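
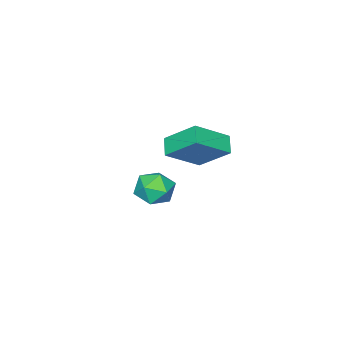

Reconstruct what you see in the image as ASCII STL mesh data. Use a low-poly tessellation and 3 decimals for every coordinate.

solid 
facet normal -0.629 -0.576 0.521
outer loop
vertex 2.992 1.212 1.16
vertex 2.706 2.572 2.319
vertex 1.569 1.812 0.105
endloop
endfacet
facet normal 0.158 -0.751 -0.641
outer loop
vertex 2.154 2.348 -0.379
vertex 2.992 1.212 1.16
vertex 1.569 1.812 0.105
endloop
endfacet
facet normal -0.629 -0.577 0.521
outer loop
vertex 1.569 1.812 0.105
vertex 2.706 2.572 2.319
vertex 1.283 3.172 1.265
endloop
endfacet
facet normal -0.761 0.321 -0.564
outer loop
vertex 1.283 3.172 1.265
vertex 2.154 2.348 -0.379
vertex 1.569 1.812 0.105
endloop
endfacet
facet normal 0.761 -0.321 0.564
outer loop
vertex 2.992 1.212 1.16
vertex 3.291 3.108 1.835
vertex 2.706 2.572 2.319
endloop
endfacet
facet normal 0.158 -0.752 -0.641
outer loop
vertex 3.577 1.748 0.675
vertex 2.992 1.212 1.16
vertex 2.154 2.348 -0.379
endloop
endfacet
facet normal 0.761 -0.321 0.564
outer loop
vertex 3.577 1.748 0.675
vertex 3.291 3.108 1.835
vertex 2.992 1.212 1.16
endloop
endfacet
facet normal -0.158 0.751 0.641
outer loop
vertex 2.706 2.572 2.319
vertex 3.291 3.108 1.835
vertex 1.283 3.172 1.265
endloop
endfacet
facet normal -0.761 0.320 -0.564
outer loop
vertex 1.868 3.708 0.78
vertex 2.154 2.348 -0.379
vertex 1.283 3.172 1.265
endloop
endfacet
facet normal -0.158 0.752 0.640
outer loop
vertex 1.283 3.172 1.265
vertex 3.291 3.108 1.835
vertex 1.868 3.708 0.78
endloop
endfacet
facet normal 0.629 0.577 -0.521
outer loop
vertex 1.868 3.708 0.78
vertex 3.577 1.748 0.675
vertex 2.154 2.348 -0.379
endloop
endfacet
facet normal 0.629 0.577 -0.521
outer loop
vertex 3.291 3.108 1.835
vertex 3.577 1.748 0.675
vertex 1.868 3.708 0.78
endloop
endfacet
facet normal -0.997 0.042 0.061
outer loop
vertex 0.564 -0.824 -4.104
vertex 0.609 -1.113 -3.171
vertex 0.636 -0.16 -3.389
endloop
endfacet
facet normal -0.751 0.520 -0.408
outer loop
vertex 0.564 -0.824 -4.104
vertex 0.636 -0.16 -3.389
vertex 1.156 -0.053 -4.21
endloop
endfacet
facet normal -0.383 0.169 -0.908
outer loop
vertex 0.564 -0.824 -4.104
vertex 1.156 -0.053 -4.21
vertex 1.451 -0.939 -4.499
endloop
endfacet
facet normal -0.402 -0.527 -0.749
outer loop
vertex 0.564 -0.824 -4.104
vertex 1.451 -0.939 -4.499
vertex 1.113 -1.594 -3.857
endloop
endfacet
facet normal -0.782 -0.605 -0.150
outer loop
vertex 0.564 -0.824 -4.104
vertex 1.113 -1.594 -3.857
vertex 0.609 -1.113 -3.171
endloop
endfacet
facet normal -0.298 0.953 -0.064
outer loop
vertex 1.156 -0.053 -4.21
vertex 0.636 -0.16 -3.389
vertex 1.567 0.134 -3.343
endloop
endfacet
facet normal -0.697 0.179 0.694
outer loop
vertex 0.636 -0.16 -3.389
vertex 0.609 -1.113 -3.171
vertex 1.229 -0.521 -2.701
endloop
endfacet
facet normal -0.349 -0.868 0.353
outer loop
vertex 0.609 -1.113 -3.171
vertex 1.113 -1.594 -3.857
vertex 1.524 -1.407 -2.99
endloop
endfacet
facet normal 0.265 -0.741 -0.617
outer loop
vertex 1.113 -1.594 -3.857
vertex 1.451 -0.939 -4.499
vertex 2.044 -1.3 -3.811
endloop
endfacet
facet normal 0.296 0.384 -0.875
outer loop
vertex 1.451 -0.939 -4.499
vertex 1.156 -0.053 -4.21
vertex 2.071 -0.347 -4.029
endloop
endfacet
facet normal 0.402 0.527 0.749
outer loop
vertex 2.116 -0.636 -3.096
vertex 1.567 0.134 -3.343
vertex 1.229 -0.521 -2.701
endloop
endfacet
facet normal 0.383 -0.169 0.908
outer loop
vertex 2.116 -0.636 -3.096
vertex 1.229 -0.521 -2.701
vertex 1.524 -1.407 -2.99
endloop
endfacet
facet normal 0.751 -0.520 0.408
outer loop
vertex 2.116 -0.636 -3.096
vertex 1.524 -1.407 -2.99
vertex 2.044 -1.3 -3.811
endloop
endfacet
facet normal 0.997 -0.042 -0.061
outer loop
vertex 2.116 -0.636 -3.096
vertex 2.044 -1.3 -3.811
vertex 2.071 -0.347 -4.029
endloop
endfacet
facet normal 0.782 0.605 0.150
outer loop
vertex 2.116 -0.636 -3.096
vertex 2.071 -0.347 -4.029
vertex 1.567 0.134 -3.343
endloop
endfacet
facet normal -0.265 0.741 0.617
outer loop
vertex 1.229 -0.521 -2.701
vertex 1.567 0.134 -3.343
vertex 0.636 -0.16 -3.389
endloop
endfacet
facet normal -0.296 -0.384 0.875
outer loop
vertex 1.524 -1.407 -2.99
vertex 1.229 -0.521 -2.701
vertex 0.609 -1.113 -3.171
endloop
endfacet
facet normal 0.298 -0.953 0.064
outer loop
vertex 2.044 -1.3 -3.811
vertex 1.524 -1.407 -2.99
vertex 1.113 -1.594 -3.857
endloop
endfacet
facet normal 0.697 -0.179 -0.694
outer loop
vertex 2.071 -0.347 -4.029
vertex 2.044 -1.3 -3.811
vertex 1.451 -0.939 -4.499
endloop
endfacet
facet normal 0.349 0.868 -0.353
outer loop
vertex 1.567 0.134 -3.343
vertex 2.071 -0.347 -4.029
vertex 1.156 -0.053 -4.21
endloop
endfacet

endsolid


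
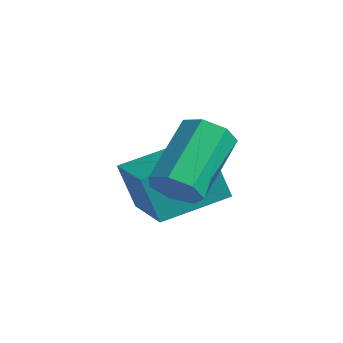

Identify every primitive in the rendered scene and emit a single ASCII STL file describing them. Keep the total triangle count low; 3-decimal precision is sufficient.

solid 
facet normal 0.233 -0.825 -0.515
outer loop
vertex -1.78 -0.918 2.123
vertex -2.376 -1.169 2.256
vertex -2.191 -0.797 1.743
endloop
endfacet
facet normal 0.656 0.524 -0.543
outer loop
vertex -1.78 -0.918 2.123
vertex -2.191 -0.797 1.743
vertex -2.208 0.6 3.071
endloop
endfacet
facet normal 0.655 0.525 -0.543
outer loop
vertex -2.208 0.6 3.071
vertex -2.191 -0.797 1.743
vertex -2.62 0.721 2.691
endloop
endfacet
facet normal -0.233 0.825 0.515
outer loop
vertex -2.208 0.6 3.071
vertex -2.62 0.721 2.691
vertex -2.804 0.349 3.204
endloop
endfacet
facet normal 0.232 -0.825 -0.515
outer loop
vertex -2.191 -0.797 1.743
vertex -2.376 -1.169 2.256
vertex -2.742 -0.956 1.75
endloop
endfacet
facet normal -0.153 0.492 -0.857
outer loop
vertex -2.191 -0.797 1.743
vertex -2.742 -0.956 1.75
vertex -2.62 0.721 2.691
endloop
endfacet
facet normal -0.152 0.492 -0.857
outer loop
vertex -2.62 0.721 2.691
vertex -2.742 -0.956 1.75
vertex -3.17 0.562 2.697
endloop
endfacet
facet normal -0.233 0.825 0.515
outer loop
vertex -2.62 0.721 2.691
vertex -3.17 0.562 2.697
vertex -2.804 0.349 3.204
endloop
endfacet
facet normal 0.232 -0.825 -0.515
outer loop
vertex -2.742 -0.956 1.75
vertex -2.376 -1.169 2.256
vertex -3.016 -1.275 2.137
endloop
endfacet
facet normal -0.846 0.089 -0.525
outer loop
vertex -2.742 -0.956 1.75
vertex -3.016 -1.275 2.137
vertex -3.17 0.562 2.697
endloop
endfacet
facet normal -0.846 0.089 -0.526
outer loop
vertex -3.17 0.562 2.697
vertex -3.016 -1.275 2.137
vertex -3.445 0.242 3.085
endloop
endfacet
facet normal -0.233 0.825 0.515
outer loop
vertex -3.17 0.562 2.697
vertex -3.445 0.242 3.085
vertex -2.804 0.349 3.204
endloop
endfacet
facet normal 0.232 -0.825 -0.515
outer loop
vertex -3.016 -1.275 2.137
vertex -2.376 -1.169 2.256
vertex -2.809 -1.515 2.615
endloop
endfacet
facet normal -0.903 -0.380 0.200
outer loop
vertex -3.016 -1.275 2.137
vertex -2.809 -1.515 2.615
vertex -3.445 0.242 3.085
endloop
endfacet
facet normal -0.902 -0.381 0.203
outer loop
vertex -3.445 0.242 3.085
vertex -2.809 -1.515 2.615
vertex -3.237 0.003 3.562
endloop
endfacet
facet normal -0.233 0.825 0.515
outer loop
vertex -3.445 0.242 3.085
vertex -3.237 0.003 3.562
vertex -2.804 0.349 3.204
endloop
endfacet
facet normal 0.232 -0.825 -0.515
outer loop
vertex -2.809 -1.515 2.615
vertex -2.376 -1.169 2.256
vertex -2.275 -1.494 2.822
endloop
endfacet
facet normal -0.279 -0.564 0.777
outer loop
vertex -2.809 -1.515 2.615
vertex -2.275 -1.494 2.822
vertex -3.237 0.003 3.562
endloop
endfacet
facet normal -0.281 -0.564 0.776
outer loop
vertex -3.237 0.003 3.562
vertex -2.275 -1.494 2.822
vertex -2.704 0.024 3.77
endloop
endfacet
facet normal -0.233 0.825 0.515
outer loop
vertex -3.237 0.003 3.562
vertex -2.704 0.024 3.77
vertex -2.804 0.349 3.204
endloop
endfacet
facet normal 0.233 -0.825 -0.515
outer loop
vertex -2.275 -1.494 2.822
vertex -2.376 -1.169 2.256
vertex -1.818 -1.228 2.603
endloop
endfacet
facet normal 0.555 -0.322 0.767
outer loop
vertex -2.275 -1.494 2.822
vertex -1.818 -1.228 2.603
vertex -2.704 0.024 3.77
endloop
endfacet
facet normal 0.554 -0.323 0.767
outer loop
vertex -2.704 0.024 3.77
vertex -1.818 -1.228 2.603
vertex -2.246 0.29 3.551
endloop
endfacet
facet normal -0.233 0.825 0.515
outer loop
vertex -2.704 0.024 3.77
vertex -2.246 0.29 3.551
vertex -2.804 0.349 3.204
endloop
endfacet
facet normal 0.233 -0.825 -0.515
outer loop
vertex -1.818 -1.228 2.603
vertex -2.376 -1.169 2.256
vertex -1.78 -0.918 2.123
endloop
endfacet
facet normal 0.970 0.161 0.181
outer loop
vertex -1.818 -1.228 2.603
vertex -1.78 -0.918 2.123
vertex -2.246 0.29 3.551
endloop
endfacet
facet normal 0.970 0.161 0.181
outer loop
vertex -2.246 0.29 3.551
vertex -1.78 -0.918 2.123
vertex -2.208 0.6 3.071
endloop
endfacet
facet normal -0.233 0.825 0.515
outer loop
vertex -2.246 0.29 3.551
vertex -2.208 0.6 3.071
vertex -2.804 0.349 3.204
endloop
endfacet
facet normal -0.849 0.446 -0.283
outer loop
vertex -5.27 0.014 1.305
vertex -4.582 1.582 1.714
vertex -4.814 0.126 0.114
endloop
endfacet
facet normal -0.391 -0.890 -0.233
outer loop
vertex -3.278 -0.682 0.626
vertex -5.27 0.014 1.305
vertex -4.814 0.126 0.114
endloop
endfacet
facet normal -0.849 0.446 -0.283
outer loop
vertex -4.814 0.126 0.114
vertex -4.582 1.582 1.714
vertex -4.127 1.693 0.523
endloop
endfacet
facet normal 0.356 0.087 -0.930
outer loop
vertex -4.127 1.693 0.523
vertex -3.278 -0.682 0.626
vertex -4.814 0.126 0.114
endloop
endfacet
facet normal -0.356 -0.087 0.931
outer loop
vertex -5.27 0.014 1.305
vertex -3.046 0.774 2.226
vertex -4.582 1.582 1.714
endloop
endfacet
facet normal -0.390 -0.891 -0.232
outer loop
vertex -3.733 -0.793 1.817
vertex -5.27 0.014 1.305
vertex -3.278 -0.682 0.626
endloop
endfacet
facet normal -0.356 -0.087 0.931
outer loop
vertex -3.733 -0.793 1.817
vertex -3.046 0.774 2.226
vertex -5.27 0.014 1.305
endloop
endfacet
facet normal 0.391 0.891 0.232
outer loop
vertex -4.582 1.582 1.714
vertex -3.046 0.774 2.226
vertex -4.127 1.693 0.523
endloop
endfacet
facet normal 0.356 0.087 -0.931
outer loop
vertex -2.59 0.886 1.035
vertex -3.278 -0.682 0.626
vertex -4.127 1.693 0.523
endloop
endfacet
facet normal 0.390 0.891 0.233
outer loop
vertex -4.127 1.693 0.523
vertex -3.046 0.774 2.226
vertex -2.59 0.886 1.035
endloop
endfacet
facet normal 0.849 -0.446 0.283
outer loop
vertex -2.59 0.886 1.035
vertex -3.733 -0.793 1.817
vertex -3.278 -0.682 0.626
endloop
endfacet
facet normal 0.849 -0.446 0.283
outer loop
vertex -3.046 0.774 2.226
vertex -3.733 -0.793 1.817
vertex -2.59 0.886 1.035
endloop
endfacet

endsolid


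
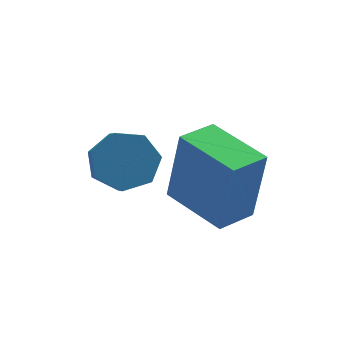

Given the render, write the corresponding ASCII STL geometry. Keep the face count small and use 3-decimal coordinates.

solid 
facet normal -0.583 0.808 0.090
outer loop
vertex 3.129 2.288 3.16
vertex 3.905 2.86 3.054
vertex 2.868 2.303 1.329
endloop
endfacet
facet normal -0.800 -0.590 0.109
outer loop
vertex 3.795 1.02 1.186
vertex 3.129 2.288 3.16
vertex 2.868 2.303 1.329
endloop
endfacet
facet normal -0.583 0.807 0.090
outer loop
vertex 2.868 2.303 1.329
vertex 3.905 2.86 3.054
vertex 3.643 2.875 1.223
endloop
endfacet
facet normal -0.141 0.008 -0.990
outer loop
vertex 3.643 2.875 1.223
vertex 3.795 1.02 1.186
vertex 2.868 2.303 1.329
endloop
endfacet
facet normal 0.141 -0.008 0.990
outer loop
vertex 3.129 2.288 3.16
vertex 4.832 1.577 2.911
vertex 3.905 2.86 3.054
endloop
endfacet
facet normal -0.800 -0.591 0.110
outer loop
vertex 4.057 1.005 3.017
vertex 3.129 2.288 3.16
vertex 3.795 1.02 1.186
endloop
endfacet
facet normal 0.141 -0.008 0.990
outer loop
vertex 4.057 1.005 3.017
vertex 4.832 1.577 2.911
vertex 3.129 2.288 3.16
endloop
endfacet
facet normal 0.800 0.590 -0.110
outer loop
vertex 3.905 2.86 3.054
vertex 4.832 1.577 2.911
vertex 3.643 2.875 1.223
endloop
endfacet
facet normal -0.141 0.008 -0.990
outer loop
vertex 4.571 1.592 1.08
vertex 3.795 1.02 1.186
vertex 3.643 2.875 1.223
endloop
endfacet
facet normal 0.800 0.591 -0.109
outer loop
vertex 3.643 2.875 1.223
vertex 4.832 1.577 2.911
vertex 4.571 1.592 1.08
endloop
endfacet
facet normal 0.583 -0.808 -0.090
outer loop
vertex 4.571 1.592 1.08
vertex 4.057 1.005 3.017
vertex 3.795 1.02 1.186
endloop
endfacet
facet normal 0.583 -0.807 -0.090
outer loop
vertex 4.832 1.577 2.911
vertex 4.057 1.005 3.017
vertex 4.571 1.592 1.08
endloop
endfacet
facet normal -0.009 0.785 -0.619
outer loop
vertex 2.552 3.246 1.018
vertex 2.046 3.593 1.465
vertex 2.804 3.625 1.495
endloop
endfacet
facet normal 0.924 -0.231 -0.305
outer loop
vertex 2.552 3.246 1.018
vertex 2.804 3.625 1.495
vertex 2.561 2.319 1.748
endloop
endfacet
facet normal 0.924 -0.231 -0.304
outer loop
vertex 2.561 2.319 1.748
vertex 2.804 3.625 1.495
vertex 2.813 2.698 2.226
endloop
endfacet
facet normal 0.007 -0.785 0.619
outer loop
vertex 2.561 2.319 1.748
vertex 2.813 2.698 2.226
vertex 2.054 2.667 2.195
endloop
endfacet
facet normal -0.009 0.785 -0.619
outer loop
vertex 2.804 3.625 1.495
vertex 2.046 3.593 1.465
vertex 2.485 3.98 1.95
endloop
endfacet
facet normal 0.875 0.305 0.376
outer loop
vertex 2.804 3.625 1.495
vertex 2.485 3.98 1.95
vertex 2.813 2.698 2.226
endloop
endfacet
facet normal 0.875 0.305 0.376
outer loop
vertex 2.813 2.698 2.226
vertex 2.485 3.98 1.95
vertex 2.494 3.053 2.68
endloop
endfacet
facet normal 0.007 -0.785 0.619
outer loop
vertex 2.813 2.698 2.226
vertex 2.494 3.053 2.68
vertex 2.054 2.667 2.195
endloop
endfacet
facet normal -0.008 0.785 -0.620
outer loop
vertex 2.485 3.98 1.95
vertex 2.046 3.593 1.465
vertex 1.835 4.044 2.039
endloop
endfacet
facet normal 0.166 0.611 0.774
outer loop
vertex 2.485 3.98 1.95
vertex 1.835 4.044 2.039
vertex 2.494 3.053 2.68
endloop
endfacet
facet normal 0.167 0.611 0.773
outer loop
vertex 2.494 3.053 2.68
vertex 1.835 4.044 2.039
vertex 1.844 3.117 2.77
endloop
endfacet
facet normal 0.008 -0.786 0.618
outer loop
vertex 2.494 3.053 2.68
vertex 1.844 3.117 2.77
vertex 2.054 2.667 2.195
endloop
endfacet
facet normal -0.007 0.785 -0.619
outer loop
vertex 1.835 4.044 2.039
vertex 2.046 3.593 1.465
vertex 1.343 3.769 1.696
endloop
endfacet
facet normal -0.666 0.458 0.589
outer loop
vertex 1.835 4.044 2.039
vertex 1.343 3.769 1.696
vertex 1.844 3.117 2.77
endloop
endfacet
facet normal -0.667 0.457 0.589
outer loop
vertex 1.844 3.117 2.77
vertex 1.343 3.769 1.696
vertex 1.352 2.842 2.426
endloop
endfacet
facet normal 0.007 -0.786 0.618
outer loop
vertex 1.844 3.117 2.77
vertex 1.352 2.842 2.426
vertex 2.054 2.667 2.195
endloop
endfacet
facet normal -0.007 0.785 -0.619
outer loop
vertex 1.343 3.769 1.696
vertex 2.046 3.593 1.465
vertex 1.381 3.362 1.179
endloop
endfacet
facet normal -0.998 -0.042 -0.041
outer loop
vertex 1.343 3.769 1.696
vertex 1.381 3.362 1.179
vertex 1.352 2.842 2.426
endloop
endfacet
facet normal -0.998 -0.042 -0.041
outer loop
vertex 1.352 2.842 2.426
vertex 1.381 3.362 1.179
vertex 1.39 2.435 1.909
endloop
endfacet
facet normal 0.008 -0.785 0.619
outer loop
vertex 1.352 2.842 2.426
vertex 1.39 2.435 1.909
vertex 2.054 2.667 2.195
endloop
endfacet
facet normal -0.007 0.786 -0.619
outer loop
vertex 1.381 3.362 1.179
vertex 2.046 3.593 1.465
vertex 1.919 3.129 0.877
endloop
endfacet
facet normal -0.578 -0.508 -0.638
outer loop
vertex 1.381 3.362 1.179
vertex 1.919 3.129 0.877
vertex 1.39 2.435 1.909
endloop
endfacet
facet normal -0.578 -0.508 -0.638
outer loop
vertex 1.39 2.435 1.909
vertex 1.919 3.129 0.877
vertex 1.928 2.202 1.607
endloop
endfacet
facet normal 0.008 -0.785 0.619
outer loop
vertex 1.39 2.435 1.909
vertex 1.928 2.202 1.607
vertex 2.054 2.667 2.195
endloop
endfacet
facet normal -0.007 0.786 -0.618
outer loop
vertex 1.919 3.129 0.877
vertex 2.046 3.593 1.465
vertex 2.552 3.246 1.018
endloop
endfacet
facet normal 0.278 -0.593 -0.756
outer loop
vertex 1.919 3.129 0.877
vertex 2.552 3.246 1.018
vertex 1.928 2.202 1.607
endloop
endfacet
facet normal 0.278 -0.593 -0.756
outer loop
vertex 1.928 2.202 1.607
vertex 2.552 3.246 1.018
vertex 2.561 2.319 1.748
endloop
endfacet
facet normal 0.007 -0.785 0.619
outer loop
vertex 1.928 2.202 1.607
vertex 2.561 2.319 1.748
vertex 2.054 2.667 2.195
endloop
endfacet

endsolid


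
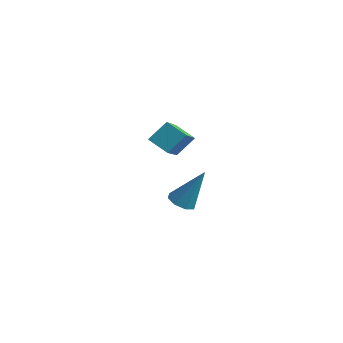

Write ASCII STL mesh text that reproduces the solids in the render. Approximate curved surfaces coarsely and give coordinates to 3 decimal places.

solid 
facet normal -0.436 0.734 -0.521
outer loop
vertex 0.058 -2.524 0.735
vertex 0.819 -2.385 0.294
vertex -0.219 -3.172 0.054
endloop
endfacet
facet normal -0.855 -0.156 0.496
outer loop
vertex 0.661 -4.655 1.106
vertex 0.058 -2.524 0.735
vertex -0.219 -3.172 0.054
endloop
endfacet
facet normal -0.436 0.734 -0.521
outer loop
vertex -0.219 -3.172 0.054
vertex 0.819 -2.385 0.294
vertex 0.542 -3.033 -0.387
endloop
endfacet
facet normal -0.282 -0.661 -0.695
outer loop
vertex 0.542 -3.033 -0.387
vertex 0.661 -4.655 1.106
vertex -0.219 -3.172 0.054
endloop
endfacet
facet normal 0.282 0.661 0.695
outer loop
vertex 0.058 -2.524 0.735
vertex 1.699 -3.868 1.346
vertex 0.819 -2.385 0.294
endloop
endfacet
facet normal -0.855 -0.156 0.496
outer loop
vertex 0.938 -4.007 1.787
vertex 0.058 -2.524 0.735
vertex 0.661 -4.655 1.106
endloop
endfacet
facet normal 0.282 0.661 0.695
outer loop
vertex 0.938 -4.007 1.787
vertex 1.699 -3.868 1.346
vertex 0.058 -2.524 0.735
endloop
endfacet
facet normal 0.855 0.156 -0.496
outer loop
vertex 0.819 -2.385 0.294
vertex 1.699 -3.868 1.346
vertex 0.542 -3.033 -0.387
endloop
endfacet
facet normal -0.282 -0.661 -0.695
outer loop
vertex 1.422 -4.516 0.665
vertex 0.661 -4.655 1.106
vertex 0.542 -3.033 -0.387
endloop
endfacet
facet normal 0.855 0.156 -0.496
outer loop
vertex 0.542 -3.033 -0.387
vertex 1.699 -3.868 1.346
vertex 1.422 -4.516 0.665
endloop
endfacet
facet normal 0.436 -0.734 0.521
outer loop
vertex 1.422 -4.516 0.665
vertex 0.938 -4.007 1.787
vertex 0.661 -4.655 1.106
endloop
endfacet
facet normal 0.436 -0.734 0.521
outer loop
vertex 1.699 -3.868 1.346
vertex 0.938 -4.007 1.787
vertex 1.422 -4.516 0.665
endloop
endfacet
facet normal -0.365 -0.307 -0.879
outer loop
vertex -0.07 -1.855 -3.935
vertex -0.544 -1.511 -3.858
vertex -0.012 -1.44 -4.104
endloop
endfacet
facet normal 0.989 -0.148 -0.025
outer loop
vertex -0.07 -1.855 -3.935
vertex -0.012 -1.44 -4.104
vertex 0.104 -0.969 -2.302
endloop
endfacet
facet normal -0.366 -0.305 -0.879
outer loop
vertex -0.012 -1.44 -4.104
vertex -0.544 -1.511 -3.858
vertex -0.265 -1.067 -4.128
endloop
endfacet
facet normal 0.818 0.542 -0.194
outer loop
vertex -0.012 -1.44 -4.104
vertex -0.265 -1.067 -4.128
vertex 0.104 -0.969 -2.302
endloop
endfacet
facet normal -0.364 -0.306 -0.880
outer loop
vertex -0.265 -1.067 -4.128
vertex -0.544 -1.511 -3.858
vertex -0.681 -0.954 -3.995
endloop
endfacet
facet normal 0.231 0.968 -0.099
outer loop
vertex -0.265 -1.067 -4.128
vertex -0.681 -0.954 -3.995
vertex 0.104 -0.969 -2.302
endloop
endfacet
facet normal -0.366 -0.306 -0.879
outer loop
vertex -0.681 -0.954 -3.995
vertex -0.544 -1.511 -3.858
vertex -1.017 -1.167 -3.781
endloop
endfacet
facet normal -0.427 0.880 0.206
outer loop
vertex -0.681 -0.954 -3.995
vertex -1.017 -1.167 -3.781
vertex 0.104 -0.969 -2.302
endloop
endfacet
facet normal -0.366 -0.307 -0.879
outer loop
vertex -1.017 -1.167 -3.781
vertex -0.544 -1.511 -3.858
vertex -1.075 -1.582 -3.612
endloop
endfacet
facet normal -0.773 0.329 0.542
outer loop
vertex -1.017 -1.167 -3.781
vertex -1.075 -1.582 -3.612
vertex 0.104 -0.969 -2.302
endloop
endfacet
facet normal -0.366 -0.307 -0.879
outer loop
vertex -1.075 -1.582 -3.612
vertex -0.544 -1.511 -3.858
vertex -0.822 -1.955 -3.587
endloop
endfacet
facet normal -0.603 -0.361 0.711
outer loop
vertex -1.075 -1.582 -3.612
vertex -0.822 -1.955 -3.587
vertex 0.104 -0.969 -2.302
endloop
endfacet
facet normal -0.366 -0.307 -0.878
outer loop
vertex -0.822 -1.955 -3.587
vertex -0.544 -1.511 -3.858
vertex -0.406 -2.068 -3.721
endloop
endfacet
facet normal -0.016 -0.788 0.616
outer loop
vertex -0.822 -1.955 -3.587
vertex -0.406 -2.068 -3.721
vertex 0.104 -0.969 -2.302
endloop
endfacet
facet normal -0.365 -0.307 -0.879
outer loop
vertex -0.406 -2.068 -3.721
vertex -0.544 -1.511 -3.858
vertex -0.07 -1.855 -3.935
endloop
endfacet
facet normal 0.642 -0.700 0.312
outer loop
vertex -0.406 -2.068 -3.721
vertex -0.07 -1.855 -3.935
vertex 0.104 -0.969 -2.302
endloop
endfacet

endsolid


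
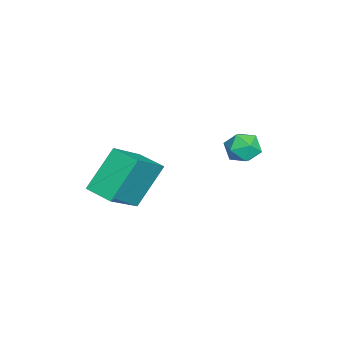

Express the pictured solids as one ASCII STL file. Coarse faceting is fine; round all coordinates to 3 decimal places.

solid 
facet normal -0.543 -0.825 0.154
outer loop
vertex 4.409 -2.167 -1.043
vertex 3.593 -1.364 0.385
vertex 3.022 -1.474 -2.225
endloop
endfacet
facet normal 0.446 -0.439 -0.780
outer loop
vertex 3.587 -0.616 -2.385
vertex 4.409 -2.167 -1.043
vertex 3.022 -1.474 -2.225
endloop
endfacet
facet normal -0.543 -0.826 0.154
outer loop
vertex 3.022 -1.474 -2.225
vertex 3.593 -1.364 0.385
vertex 2.206 -0.672 -0.798
endloop
endfacet
facet normal -0.711 0.355 -0.606
outer loop
vertex 2.206 -0.672 -0.798
vertex 3.587 -0.616 -2.385
vertex 3.022 -1.474 -2.225
endloop
endfacet
facet normal 0.711 -0.355 0.606
outer loop
vertex 4.409 -2.167 -1.043
vertex 4.158 -0.506 0.225
vertex 3.593 -1.364 0.385
endloop
endfacet
facet normal 0.447 -0.438 -0.780
outer loop
vertex 4.974 -1.308 -1.202
vertex 4.409 -2.167 -1.043
vertex 3.587 -0.616 -2.385
endloop
endfacet
facet normal 0.711 -0.356 0.606
outer loop
vertex 4.974 -1.308 -1.202
vertex 4.158 -0.506 0.225
vertex 4.409 -2.167 -1.043
endloop
endfacet
facet normal -0.446 0.439 0.780
outer loop
vertex 3.593 -1.364 0.385
vertex 4.158 -0.506 0.225
vertex 2.206 -0.672 -0.798
endloop
endfacet
facet normal -0.711 0.356 -0.606
outer loop
vertex 2.771 0.187 -0.957
vertex 3.587 -0.616 -2.385
vertex 2.206 -0.672 -0.798
endloop
endfacet
facet normal -0.446 0.438 0.780
outer loop
vertex 2.206 -0.672 -0.798
vertex 4.158 -0.506 0.225
vertex 2.771 0.187 -0.957
endloop
endfacet
facet normal 0.543 0.825 -0.154
outer loop
vertex 2.771 0.187 -0.957
vertex 4.974 -1.308 -1.202
vertex 3.587 -0.616 -2.385
endloop
endfacet
facet normal 0.543 0.826 -0.153
outer loop
vertex 4.158 -0.506 0.225
vertex 4.974 -1.308 -1.202
vertex 2.771 0.187 -0.957
endloop
endfacet
facet normal 0.227 0.844 0.487
outer loop
vertex 1.163 3.31 -1.135
vertex 0.802 3.083 -0.573
vertex 1.488 2.934 -0.635
endloop
endfacet
facet normal 0.741 0.671 0.023
outer loop
vertex 1.163 3.31 -1.135
vertex 1.488 2.934 -0.635
vertex 1.623 2.808 -1.315
endloop
endfacet
facet normal 0.448 0.636 -0.628
outer loop
vertex 1.163 3.31 -1.135
vertex 1.623 2.808 -1.315
vertex 1.02 2.879 -1.673
endloop
endfacet
facet normal -0.247 0.787 -0.565
outer loop
vertex 1.163 3.31 -1.135
vertex 1.02 2.879 -1.673
vertex 0.513 3.049 -1.215
endloop
endfacet
facet normal -0.383 0.915 0.124
outer loop
vertex 1.163 3.31 -1.135
vertex 0.513 3.049 -1.215
vertex 0.802 3.083 -0.573
endloop
endfacet
facet normal 0.981 0.021 0.191
outer loop
vertex 1.623 2.808 -1.315
vertex 1.488 2.934 -0.635
vertex 1.547 2.271 -0.865
endloop
endfacet
facet normal 0.150 0.299 0.942
outer loop
vertex 1.488 2.934 -0.635
vertex 0.802 3.083 -0.573
vertex 1.04 2.441 -0.407
endloop
endfacet
facet normal -0.837 0.416 0.355
outer loop
vertex 0.802 3.083 -0.573
vertex 0.513 3.049 -1.215
vertex 0.437 2.512 -0.765
endloop
endfacet
facet normal -0.616 0.209 -0.760
outer loop
vertex 0.513 3.049 -1.215
vertex 1.02 2.879 -1.673
vertex 0.572 2.386 -1.445
endloop
endfacet
facet normal 0.507 -0.035 -0.861
outer loop
vertex 1.02 2.879 -1.673
vertex 1.623 2.808 -1.315
vertex 1.258 2.237 -1.507
endloop
endfacet
facet normal 0.247 -0.787 0.565
outer loop
vertex 0.897 2.01 -0.945
vertex 1.547 2.271 -0.865
vertex 1.04 2.441 -0.407
endloop
endfacet
facet normal -0.448 -0.636 0.628
outer loop
vertex 0.897 2.01 -0.945
vertex 1.04 2.441 -0.407
vertex 0.437 2.512 -0.765
endloop
endfacet
facet normal -0.741 -0.671 -0.023
outer loop
vertex 0.897 2.01 -0.945
vertex 0.437 2.512 -0.765
vertex 0.572 2.386 -1.445
endloop
endfacet
facet normal -0.227 -0.844 -0.487
outer loop
vertex 0.897 2.01 -0.945
vertex 0.572 2.386 -1.445
vertex 1.258 2.237 -1.507
endloop
endfacet
facet normal 0.383 -0.915 -0.124
outer loop
vertex 0.897 2.01 -0.945
vertex 1.258 2.237 -1.507
vertex 1.547 2.271 -0.865
endloop
endfacet
facet normal 0.616 -0.209 0.760
outer loop
vertex 1.04 2.441 -0.407
vertex 1.547 2.271 -0.865
vertex 1.488 2.934 -0.635
endloop
endfacet
facet normal -0.507 0.035 0.861
outer loop
vertex 0.437 2.512 -0.765
vertex 1.04 2.441 -0.407
vertex 0.802 3.083 -0.573
endloop
endfacet
facet normal -0.981 -0.021 -0.191
outer loop
vertex 0.572 2.386 -1.445
vertex 0.437 2.512 -0.765
vertex 0.513 3.049 -1.215
endloop
endfacet
facet normal -0.150 -0.299 -0.942
outer loop
vertex 1.258 2.237 -1.507
vertex 0.572 2.386 -1.445
vertex 1.02 2.879 -1.673
endloop
endfacet
facet normal 0.837 -0.416 -0.355
outer loop
vertex 1.547 2.271 -0.865
vertex 1.258 2.237 -1.507
vertex 1.623 2.808 -1.315
endloop
endfacet

endsolid


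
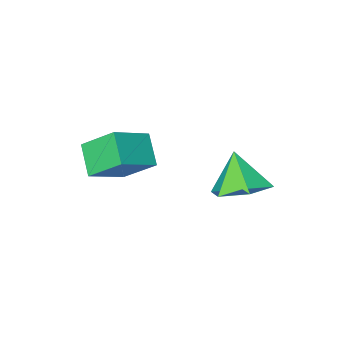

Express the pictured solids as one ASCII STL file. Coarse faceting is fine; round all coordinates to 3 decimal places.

solid 
facet normal -0.874 -0.131 -0.468
outer loop
vertex 2.334 -3.433 2.431
vertex 2.591 -2.499 1.69
vertex 2.978 -4.358 1.488
endloop
endfacet
facet normal -0.210 -0.766 0.608
outer loop
vertex 4.289 -4.161 2.19
vertex 2.334 -3.433 2.431
vertex 2.978 -4.358 1.488
endloop
endfacet
facet normal -0.874 -0.131 -0.468
outer loop
vertex 2.978 -4.358 1.488
vertex 2.591 -2.499 1.69
vertex 3.235 -3.424 0.747
endloop
endfacet
facet normal 0.438 -0.630 -0.642
outer loop
vertex 3.235 -3.424 0.747
vertex 4.289 -4.161 2.19
vertex 2.978 -4.358 1.488
endloop
endfacet
facet normal -0.438 0.630 0.642
outer loop
vertex 2.334 -3.433 2.431
vertex 3.902 -2.302 2.392
vertex 2.591 -2.499 1.69
endloop
endfacet
facet normal -0.210 -0.766 0.608
outer loop
vertex 3.645 -3.236 3.133
vertex 2.334 -3.433 2.431
vertex 4.289 -4.161 2.19
endloop
endfacet
facet normal -0.438 0.630 0.642
outer loop
vertex 3.645 -3.236 3.133
vertex 3.902 -2.302 2.392
vertex 2.334 -3.433 2.431
endloop
endfacet
facet normal 0.210 0.766 -0.608
outer loop
vertex 2.591 -2.499 1.69
vertex 3.902 -2.302 2.392
vertex 3.235 -3.424 0.747
endloop
endfacet
facet normal 0.438 -0.630 -0.642
outer loop
vertex 4.546 -3.227 1.449
vertex 4.289 -4.161 2.19
vertex 3.235 -3.424 0.747
endloop
endfacet
facet normal 0.210 0.766 -0.608
outer loop
vertex 3.235 -3.424 0.747
vertex 3.902 -2.302 2.392
vertex 4.546 -3.227 1.449
endloop
endfacet
facet normal 0.874 0.131 0.468
outer loop
vertex 4.546 -3.227 1.449
vertex 3.645 -3.236 3.133
vertex 4.289 -4.161 2.19
endloop
endfacet
facet normal 0.874 0.131 0.468
outer loop
vertex 3.902 -2.302 2.392
vertex 3.645 -3.236 3.133
vertex 4.546 -3.227 1.449
endloop
endfacet
facet normal 0.073 0.478 -0.875
outer loop
vertex 1.957 0.021 1.743
vertex 1.001 -0.163 1.563
vertex 1.266 0.665 2.037
endloop
endfacet
facet normal 0.570 0.256 0.781
outer loop
vertex 1.957 0.021 1.743
vertex 1.266 0.665 2.037
vertex 0.899 -0.837 2.797
endloop
endfacet
facet normal 0.073 0.478 -0.875
outer loop
vertex 1.266 0.665 2.037
vertex 1.001 -0.163 1.563
vertex 0.31 0.481 1.857
endloop
endfacet
facet normal -0.251 0.485 0.838
outer loop
vertex 1.266 0.665 2.037
vertex 0.31 0.481 1.857
vertex 0.899 -0.837 2.797
endloop
endfacet
facet normal 0.073 0.478 -0.875
outer loop
vertex 0.31 0.481 1.857
vertex 1.001 -0.163 1.563
vertex 0.046 -0.347 1.383
endloop
endfacet
facet normal -0.859 -0.019 0.512
outer loop
vertex 0.31 0.481 1.857
vertex 0.046 -0.347 1.383
vertex 0.899 -0.837 2.797
endloop
endfacet
facet normal 0.073 0.478 -0.875
outer loop
vertex 0.046 -0.347 1.383
vertex 1.001 -0.163 1.563
vertex 0.737 -0.991 1.089
endloop
endfacet
facet normal -0.646 -0.752 0.129
outer loop
vertex 0.046 -0.347 1.383
vertex 0.737 -0.991 1.089
vertex 0.899 -0.837 2.797
endloop
endfacet
facet normal 0.073 0.478 -0.875
outer loop
vertex 0.737 -0.991 1.089
vertex 1.001 -0.163 1.563
vertex 1.693 -0.807 1.269
endloop
endfacet
facet normal 0.175 -0.982 0.072
outer loop
vertex 0.737 -0.991 1.089
vertex 1.693 -0.807 1.269
vertex 0.899 -0.837 2.797
endloop
endfacet
facet normal 0.073 0.478 -0.875
outer loop
vertex 1.693 -0.807 1.269
vertex 1.001 -0.163 1.563
vertex 1.957 0.021 1.743
endloop
endfacet
facet normal 0.783 -0.477 0.398
outer loop
vertex 1.693 -0.807 1.269
vertex 1.957 0.021 1.743
vertex 0.899 -0.837 2.797
endloop
endfacet

endsolid


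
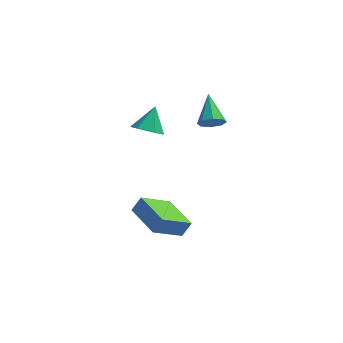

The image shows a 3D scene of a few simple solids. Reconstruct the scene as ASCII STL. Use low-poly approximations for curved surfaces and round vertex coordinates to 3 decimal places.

solid 
facet normal 0.161 -0.863 -0.479
outer loop
vertex -0.018 1.572 2.0
vertex -0.451 1.252 2.431
vertex -0.516 1.576 1.825
endloop
endfacet
facet normal 0.215 0.775 -0.595
outer loop
vertex -0.018 1.572 2.0
vertex -0.516 1.576 1.825
vertex -0.729 2.728 3.249
endloop
endfacet
facet normal 0.162 -0.863 -0.479
outer loop
vertex -0.516 1.576 1.825
vertex -0.451 1.252 2.431
vertex -0.976 1.39 2.005
endloop
endfacet
facet normal -0.490 0.640 -0.591
outer loop
vertex -0.516 1.576 1.825
vertex -0.976 1.39 2.005
vertex -0.729 2.728 3.249
endloop
endfacet
facet normal 0.162 -0.863 -0.479
outer loop
vertex -0.976 1.39 2.005
vertex -0.451 1.252 2.431
vertex -1.129 1.123 2.434
endloop
endfacet
facet normal -0.941 0.308 -0.144
outer loop
vertex -0.976 1.39 2.005
vertex -1.129 1.123 2.434
vertex -0.729 2.728 3.249
endloop
endfacet
facet normal 0.162 -0.863 -0.478
outer loop
vertex -1.129 1.123 2.434
vertex -0.451 1.252 2.431
vertex -0.885 0.932 2.862
endloop
endfacet
facet normal -0.874 -0.029 0.485
outer loop
vertex -1.129 1.123 2.434
vertex -0.885 0.932 2.862
vertex -0.729 2.728 3.249
endloop
endfacet
facet normal 0.161 -0.863 -0.479
outer loop
vertex -0.885 0.932 2.862
vertex -0.451 1.252 2.431
vertex -0.387 0.928 3.037
endloop
endfacet
facet normal -0.328 -0.172 0.929
outer loop
vertex -0.885 0.932 2.862
vertex -0.387 0.928 3.037
vertex -0.729 2.728 3.249
endloop
endfacet
facet normal 0.163 -0.863 -0.479
outer loop
vertex -0.387 0.928 3.037
vertex -0.451 1.252 2.431
vertex 0.074 1.115 2.857
endloop
endfacet
facet normal 0.377 -0.037 0.926
outer loop
vertex -0.387 0.928 3.037
vertex 0.074 1.115 2.857
vertex -0.729 2.728 3.249
endloop
endfacet
facet normal 0.162 -0.863 -0.478
outer loop
vertex 0.074 1.115 2.857
vertex -0.451 1.252 2.431
vertex 0.227 1.381 2.428
endloop
endfacet
facet normal 0.827 0.296 0.478
outer loop
vertex 0.074 1.115 2.857
vertex 0.227 1.381 2.428
vertex -0.729 2.728 3.249
endloop
endfacet
facet normal 0.162 -0.863 -0.478
outer loop
vertex 0.227 1.381 2.428
vertex -0.451 1.252 2.431
vertex -0.018 1.572 2.0
endloop
endfacet
facet normal 0.760 0.632 -0.153
outer loop
vertex 0.227 1.381 2.428
vertex -0.018 1.572 2.0
vertex -0.729 2.728 3.249
endloop
endfacet
facet normal -0.210 -0.689 -0.694
outer loop
vertex -3.177 1.706 1.099
vertex -3.57 2.281 0.647
vertex -2.758 2.147 0.534
endloop
endfacet
facet normal 0.842 -0.130 0.523
outer loop
vertex -3.177 1.706 1.099
vertex -2.758 2.147 0.534
vertex -3.27 3.259 1.633
endloop
endfacet
facet normal -0.210 -0.689 -0.694
outer loop
vertex -2.758 2.147 0.534
vertex -3.57 2.281 0.647
vertex -3.151 2.722 0.082
endloop
endfacet
facet normal 0.858 0.502 -0.108
outer loop
vertex -2.758 2.147 0.534
vertex -3.151 2.722 0.082
vertex -3.27 3.259 1.633
endloop
endfacet
facet normal -0.212 -0.688 -0.694
outer loop
vertex -3.151 2.722 0.082
vertex -3.57 2.281 0.647
vertex -3.962 2.857 0.196
endloop
endfacet
facet normal 0.112 0.942 -0.317
outer loop
vertex -3.151 2.722 0.082
vertex -3.962 2.857 0.196
vertex -3.27 3.259 1.633
endloop
endfacet
facet normal -0.211 -0.688 -0.695
outer loop
vertex -3.962 2.857 0.196
vertex -3.57 2.281 0.647
vertex -4.381 2.415 0.761
endloop
endfacet
facet normal -0.652 0.751 0.104
outer loop
vertex -3.962 2.857 0.196
vertex -4.381 2.415 0.761
vertex -3.27 3.259 1.633
endloop
endfacet
facet normal -0.211 -0.689 -0.694
outer loop
vertex -4.381 2.415 0.761
vertex -3.57 2.281 0.647
vertex -3.988 1.84 1.212
endloop
endfacet
facet normal -0.668 0.120 0.735
outer loop
vertex -4.381 2.415 0.761
vertex -3.988 1.84 1.212
vertex -3.27 3.259 1.633
endloop
endfacet
facet normal -0.210 -0.689 -0.694
outer loop
vertex -3.988 1.84 1.212
vertex -3.57 2.281 0.647
vertex -3.177 1.706 1.099
endloop
endfacet
facet normal 0.079 -0.320 0.944
outer loop
vertex -3.988 1.84 1.212
vertex -3.177 1.706 1.099
vertex -3.27 3.259 1.633
endloop
endfacet
facet normal -0.480 -0.341 -0.808
outer loop
vertex -2.95 -1.529 -3.435
vertex -4.112 0.048 -3.411
vertex -1.67 -0.569 -4.601
endloop
endfacet
facet normal 0.593 -0.805 -0.011
outer loop
vertex -1.248 -0.268 -3.889
vertex -2.95 -1.529 -3.435
vertex -1.67 -0.569 -4.601
endloop
endfacet
facet normal -0.480 -0.341 -0.808
outer loop
vertex -1.67 -0.569 -4.601
vertex -4.112 0.048 -3.411
vertex -2.833 1.009 -4.576
endloop
endfacet
facet normal 0.646 0.486 -0.588
outer loop
vertex -2.833 1.009 -4.576
vertex -1.248 -0.268 -3.889
vertex -1.67 -0.569 -4.601
endloop
endfacet
facet normal -0.647 -0.485 0.588
outer loop
vertex -2.95 -1.529 -3.435
vertex -3.69 0.349 -2.699
vertex -4.112 0.048 -3.411
endloop
endfacet
facet normal 0.593 -0.805 -0.013
outer loop
vertex -2.527 -1.229 -2.724
vertex -2.95 -1.529 -3.435
vertex -1.248 -0.268 -3.889
endloop
endfacet
facet normal -0.646 -0.485 0.589
outer loop
vertex -2.527 -1.229 -2.724
vertex -3.69 0.349 -2.699
vertex -2.95 -1.529 -3.435
endloop
endfacet
facet normal -0.594 0.805 0.012
outer loop
vertex -4.112 0.048 -3.411
vertex -3.69 0.349 -2.699
vertex -2.833 1.009 -4.576
endloop
endfacet
facet normal 0.646 0.485 -0.589
outer loop
vertex -2.41 1.309 -3.865
vertex -1.248 -0.268 -3.889
vertex -2.833 1.009 -4.576
endloop
endfacet
facet normal -0.593 0.805 0.013
outer loop
vertex -2.833 1.009 -4.576
vertex -3.69 0.349 -2.699
vertex -2.41 1.309 -3.865
endloop
endfacet
facet normal 0.480 0.341 0.808
outer loop
vertex -2.41 1.309 -3.865
vertex -2.527 -1.229 -2.724
vertex -1.248 -0.268 -3.889
endloop
endfacet
facet normal 0.480 0.341 0.808
outer loop
vertex -3.69 0.349 -2.699
vertex -2.527 -1.229 -2.724
vertex -2.41 1.309 -3.865
endloop
endfacet

endsolid


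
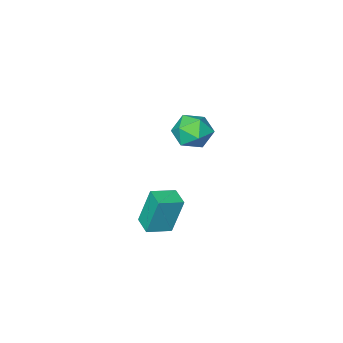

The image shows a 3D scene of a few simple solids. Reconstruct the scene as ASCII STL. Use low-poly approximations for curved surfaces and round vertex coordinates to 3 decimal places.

solid 
facet normal -0.950 0.193 -0.245
outer loop
vertex 1.186 3.311 0.674
vertex 1.417 4.298 0.556
vertex 1.627 2.97 -1.309
endloop
endfacet
facet normal -0.227 -0.967 0.116
outer loop
vertex 2.843 2.722 -0.996
vertex 1.186 3.311 0.674
vertex 1.627 2.97 -1.309
endloop
endfacet
facet normal -0.950 0.193 -0.245
outer loop
vertex 1.627 2.97 -1.309
vertex 1.417 4.298 0.556
vertex 1.858 3.956 -1.427
endloop
endfacet
facet normal 0.214 -0.165 -0.963
outer loop
vertex 1.858 3.956 -1.427
vertex 2.843 2.722 -0.996
vertex 1.627 2.97 -1.309
endloop
endfacet
facet normal -0.214 0.165 0.963
outer loop
vertex 1.186 3.311 0.674
vertex 2.633 4.05 0.869
vertex 1.417 4.298 0.556
endloop
endfacet
facet normal -0.226 -0.967 0.116
outer loop
vertex 2.402 3.064 0.987
vertex 1.186 3.311 0.674
vertex 2.843 2.722 -0.996
endloop
endfacet
facet normal -0.214 0.165 0.963
outer loop
vertex 2.402 3.064 0.987
vertex 2.633 4.05 0.869
vertex 1.186 3.311 0.674
endloop
endfacet
facet normal 0.227 0.967 -0.116
outer loop
vertex 1.417 4.298 0.556
vertex 2.633 4.05 0.869
vertex 1.858 3.956 -1.427
endloop
endfacet
facet normal 0.214 -0.165 -0.963
outer loop
vertex 3.074 3.709 -1.114
vertex 2.843 2.722 -0.996
vertex 1.858 3.956 -1.427
endloop
endfacet
facet normal 0.226 0.967 -0.116
outer loop
vertex 1.858 3.956 -1.427
vertex 2.633 4.05 0.869
vertex 3.074 3.709 -1.114
endloop
endfacet
facet normal 0.950 -0.193 0.245
outer loop
vertex 3.074 3.709 -1.114
vertex 2.402 3.064 0.987
vertex 2.843 2.722 -0.996
endloop
endfacet
facet normal 0.950 -0.193 0.245
outer loop
vertex 2.633 4.05 0.869
vertex 2.402 3.064 0.987
vertex 3.074 3.709 -1.114
endloop
endfacet
facet normal -0.211 0.842 0.497
outer loop
vertex -4.639 -1.704 -0.594
vertex -4.031 -2.08 0.302
vertex -3.52 -1.467 -0.52
endloop
endfacet
facet normal -0.189 0.960 -0.208
outer loop
vertex -4.639 -1.704 -0.594
vertex -3.52 -1.467 -0.52
vertex -3.975 -1.775 -1.526
endloop
endfacet
facet normal -0.670 0.532 -0.518
outer loop
vertex -4.639 -1.704 -0.594
vertex -3.975 -1.775 -1.526
vertex -4.768 -2.578 -1.325
endloop
endfacet
facet normal -0.989 0.151 -0.006
outer loop
vertex -4.639 -1.704 -0.594
vertex -4.768 -2.578 -1.325
vertex -4.803 -2.766 -0.195
endloop
endfacet
facet normal -0.704 0.342 0.622
outer loop
vertex -4.639 -1.704 -0.594
vertex -4.803 -2.766 -0.195
vertex -4.031 -2.08 0.302
endloop
endfacet
facet normal 0.457 0.771 -0.443
outer loop
vertex -3.975 -1.775 -1.526
vertex -3.52 -1.467 -0.52
vertex -2.957 -2.194 -1.205
endloop
endfacet
facet normal 0.422 0.582 0.696
outer loop
vertex -3.52 -1.467 -0.52
vertex -4.031 -2.08 0.302
vertex -2.992 -2.382 -0.075
endloop
endfacet
facet normal -0.377 -0.227 0.898
outer loop
vertex -4.031 -2.08 0.302
vertex -4.803 -2.766 -0.195
vertex -3.785 -3.185 0.126
endloop
endfacet
facet normal -0.835 -0.538 -0.115
outer loop
vertex -4.803 -2.766 -0.195
vertex -4.768 -2.578 -1.325
vertex -4.24 -3.493 -0.88
endloop
endfacet
facet normal -0.320 0.079 -0.944
outer loop
vertex -4.768 -2.578 -1.325
vertex -3.975 -1.775 -1.526
vertex -3.729 -2.88 -1.702
endloop
endfacet
facet normal 0.989 -0.151 0.006
outer loop
vertex -3.121 -3.256 -0.806
vertex -2.957 -2.194 -1.205
vertex -2.992 -2.382 -0.075
endloop
endfacet
facet normal 0.670 -0.532 0.518
outer loop
vertex -3.121 -3.256 -0.806
vertex -2.992 -2.382 -0.075
vertex -3.785 -3.185 0.126
endloop
endfacet
facet normal 0.189 -0.960 0.208
outer loop
vertex -3.121 -3.256 -0.806
vertex -3.785 -3.185 0.126
vertex -4.24 -3.493 -0.88
endloop
endfacet
facet normal 0.211 -0.842 -0.497
outer loop
vertex -3.121 -3.256 -0.806
vertex -4.24 -3.493 -0.88
vertex -3.729 -2.88 -1.702
endloop
endfacet
facet normal 0.704 -0.342 -0.622
outer loop
vertex -3.121 -3.256 -0.806
vertex -3.729 -2.88 -1.702
vertex -2.957 -2.194 -1.205
endloop
endfacet
facet normal 0.835 0.538 0.115
outer loop
vertex -2.992 -2.382 -0.075
vertex -2.957 -2.194 -1.205
vertex -3.52 -1.467 -0.52
endloop
endfacet
facet normal 0.320 -0.079 0.944
outer loop
vertex -3.785 -3.185 0.126
vertex -2.992 -2.382 -0.075
vertex -4.031 -2.08 0.302
endloop
endfacet
facet normal -0.457 -0.771 0.443
outer loop
vertex -4.24 -3.493 -0.88
vertex -3.785 -3.185 0.126
vertex -4.803 -2.766 -0.195
endloop
endfacet
facet normal -0.422 -0.582 -0.696
outer loop
vertex -3.729 -2.88 -1.702
vertex -4.24 -3.493 -0.88
vertex -4.768 -2.578 -1.325
endloop
endfacet
facet normal 0.377 0.227 -0.898
outer loop
vertex -2.957 -2.194 -1.205
vertex -3.729 -2.88 -1.702
vertex -3.975 -1.775 -1.526
endloop
endfacet

endsolid


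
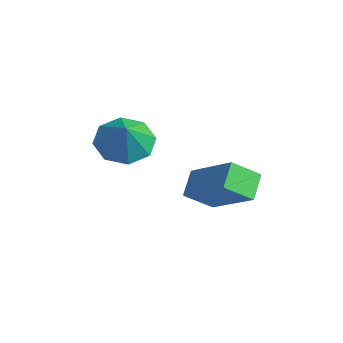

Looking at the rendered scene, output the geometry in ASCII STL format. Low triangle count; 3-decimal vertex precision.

solid 
facet normal -0.635 0.193 -0.748
outer loop
vertex -0.198 -3.211 -1.667
vertex -0.991 -3.05 -0.952
vertex -0.247 -2.423 -1.422
endloop
endfacet
facet normal 0.994 0.082 -0.066
outer loop
vertex -0.198 -3.211 -1.667
vertex -0.247 -2.423 -1.422
vertex -0.069 -3.33 0.132
endloop
endfacet
facet normal -0.636 0.194 -0.747
outer loop
vertex -0.247 -2.423 -1.422
vertex -0.991 -3.05 -0.952
vertex -0.731 -2.002 -0.901
endloop
endfacet
facet normal 0.775 0.581 0.250
outer loop
vertex -0.247 -2.423 -1.422
vertex -0.731 -2.002 -0.901
vertex -0.069 -3.33 0.132
endloop
endfacet
facet normal -0.635 0.194 -0.748
outer loop
vertex -0.731 -2.002 -0.901
vertex -0.991 -3.05 -0.952
vertex -1.368 -2.195 -0.41
endloop
endfacet
facet normal 0.311 0.675 0.669
outer loop
vertex -0.731 -2.002 -0.901
vertex -1.368 -2.195 -0.41
vertex -0.069 -3.33 0.132
endloop
endfacet
facet normal -0.635 0.194 -0.748
outer loop
vertex -1.368 -2.195 -0.41
vertex -0.991 -3.05 -0.952
vertex -1.783 -2.888 -0.237
endloop
endfacet
facet normal -0.123 0.309 0.943
outer loop
vertex -1.368 -2.195 -0.41
vertex -1.783 -2.888 -0.237
vertex -0.069 -3.33 0.132
endloop
endfacet
facet normal -0.635 0.193 -0.748
outer loop
vertex -1.783 -2.888 -0.237
vertex -0.991 -3.05 -0.952
vertex -1.734 -3.676 -0.482
endloop
endfacet
facet normal -0.274 -0.301 0.913
outer loop
vertex -1.783 -2.888 -0.237
vertex -1.734 -3.676 -0.482
vertex -0.069 -3.33 0.132
endloop
endfacet
facet normal -0.636 0.194 -0.747
outer loop
vertex -1.734 -3.676 -0.482
vertex -0.991 -3.05 -0.952
vertex -1.25 -4.097 -1.003
endloop
endfacet
facet normal -0.054 -0.801 0.597
outer loop
vertex -1.734 -3.676 -0.482
vertex -1.25 -4.097 -1.003
vertex -0.069 -3.33 0.132
endloop
endfacet
facet normal -0.635 0.194 -0.748
outer loop
vertex -1.25 -4.097 -1.003
vertex -0.991 -3.05 -0.952
vertex -0.613 -3.904 -1.494
endloop
endfacet
facet normal 0.409 -0.895 0.179
outer loop
vertex -1.25 -4.097 -1.003
vertex -0.613 -3.904 -1.494
vertex -0.069 -3.33 0.132
endloop
endfacet
facet normal -0.635 0.194 -0.748
outer loop
vertex -0.613 -3.904 -1.494
vertex -0.991 -3.05 -0.952
vertex -0.198 -3.211 -1.667
endloop
endfacet
facet normal 0.843 -0.529 -0.095
outer loop
vertex -0.613 -3.904 -1.494
vertex -0.198 -3.211 -1.667
vertex -0.069 -3.33 0.132
endloop
endfacet
facet normal -0.799 -0.305 -0.518
outer loop
vertex 1.908 -2.105 -2.293
vertex 1.238 -1.546 -1.59
vertex 1.992 -1.082 -3.025
endloop
endfacet
facet normal 0.598 -0.498 -0.628
outer loop
vertex 3.742 -0.414 -1.89
vertex 1.908 -2.105 -2.293
vertex 1.992 -1.082 -3.025
endloop
endfacet
facet normal -0.799 -0.305 -0.518
outer loop
vertex 1.992 -1.082 -3.025
vertex 1.238 -1.546 -1.59
vertex 1.323 -0.524 -2.322
endloop
endfacet
facet normal 0.067 0.811 -0.581
outer loop
vertex 1.323 -0.524 -2.322
vertex 3.742 -0.414 -1.89
vertex 1.992 -1.082 -3.025
endloop
endfacet
facet normal -0.067 -0.811 0.581
outer loop
vertex 1.908 -2.105 -2.293
vertex 2.988 -0.878 -0.455
vertex 1.238 -1.546 -1.59
endloop
endfacet
facet normal 0.598 -0.499 -0.627
outer loop
vertex 3.657 -1.436 -1.158
vertex 1.908 -2.105 -2.293
vertex 3.742 -0.414 -1.89
endloop
endfacet
facet normal -0.067 -0.811 0.581
outer loop
vertex 3.657 -1.436 -1.158
vertex 2.988 -0.878 -0.455
vertex 1.908 -2.105 -2.293
endloop
endfacet
facet normal -0.598 0.499 0.628
outer loop
vertex 1.238 -1.546 -1.59
vertex 2.988 -0.878 -0.455
vertex 1.323 -0.524 -2.322
endloop
endfacet
facet normal 0.067 0.811 -0.581
outer loop
vertex 3.072 0.145 -1.187
vertex 3.742 -0.414 -1.89
vertex 1.323 -0.524 -2.322
endloop
endfacet
facet normal -0.598 0.498 0.628
outer loop
vertex 1.323 -0.524 -2.322
vertex 2.988 -0.878 -0.455
vertex 3.072 0.145 -1.187
endloop
endfacet
facet normal 0.799 0.305 0.519
outer loop
vertex 3.072 0.145 -1.187
vertex 3.657 -1.436 -1.158
vertex 3.742 -0.414 -1.89
endloop
endfacet
facet normal 0.799 0.305 0.518
outer loop
vertex 2.988 -0.878 -0.455
vertex 3.657 -1.436 -1.158
vertex 3.072 0.145 -1.187
endloop
endfacet

endsolid


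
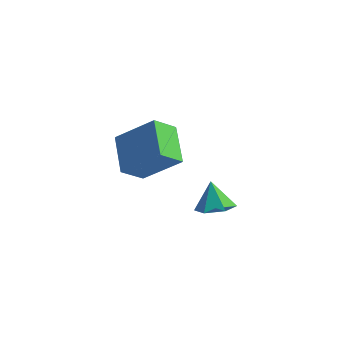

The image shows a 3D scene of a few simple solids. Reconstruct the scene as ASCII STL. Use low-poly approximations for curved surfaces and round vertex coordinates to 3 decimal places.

solid 
facet normal -0.617 0.636 0.464
outer loop
vertex -1.785 -0.739 -2.452
vertex -0.358 -0.258 -1.214
vertex -1.435 0.145 -3.2
endloop
endfacet
facet normal -0.732 -0.247 -0.635
outer loop
vertex -0.362 -0.962 -4.006
vertex -1.785 -0.739 -2.452
vertex -1.435 0.145 -3.2
endloop
endfacet
facet normal -0.617 0.636 0.464
outer loop
vertex -1.435 0.145 -3.2
vertex -0.358 -0.258 -1.214
vertex -0.008 0.626 -1.961
endloop
endfacet
facet normal 0.290 0.731 -0.618
outer loop
vertex -0.008 0.626 -1.961
vertex -0.362 -0.962 -4.006
vertex -1.435 0.145 -3.2
endloop
endfacet
facet normal -0.290 -0.731 0.618
outer loop
vertex -1.785 -0.739 -2.452
vertex 0.715 -1.365 -2.02
vertex -0.358 -0.258 -1.214
endloop
endfacet
facet normal -0.732 -0.247 -0.635
outer loop
vertex -0.712 -1.846 -3.259
vertex -1.785 -0.739 -2.452
vertex -0.362 -0.962 -4.006
endloop
endfacet
facet normal -0.290 -0.731 0.618
outer loop
vertex -0.712 -1.846 -3.259
vertex 0.715 -1.365 -2.02
vertex -1.785 -0.739 -2.452
endloop
endfacet
facet normal 0.732 0.247 0.635
outer loop
vertex -0.358 -0.258 -1.214
vertex 0.715 -1.365 -2.02
vertex -0.008 0.626 -1.961
endloop
endfacet
facet normal 0.290 0.731 -0.618
outer loop
vertex 1.065 -0.481 -2.768
vertex -0.362 -0.962 -4.006
vertex -0.008 0.626 -1.961
endloop
endfacet
facet normal 0.732 0.247 0.635
outer loop
vertex -0.008 0.626 -1.961
vertex 0.715 -1.365 -2.02
vertex 1.065 -0.481 -2.768
endloop
endfacet
facet normal 0.617 -0.636 -0.464
outer loop
vertex 1.065 -0.481 -2.768
vertex -0.712 -1.846 -3.259
vertex -0.362 -0.962 -4.006
endloop
endfacet
facet normal 0.617 -0.636 -0.463
outer loop
vertex 0.715 -1.365 -2.02
vertex -0.712 -1.846 -3.259
vertex 1.065 -0.481 -2.768
endloop
endfacet
facet normal 0.342 -0.237 -0.909
outer loop
vertex 4.199 -1.697 -3.049
vertex 3.591 -2.12 -3.167
vertex 3.586 -1.395 -3.358
endloop
endfacet
facet normal 0.242 0.889 0.389
outer loop
vertex 4.199 -1.697 -3.049
vertex 3.586 -1.395 -3.358
vertex 3.189 -1.84 -2.093
endloop
endfacet
facet normal 0.340 -0.237 -0.910
outer loop
vertex 3.586 -1.395 -3.358
vertex 3.591 -2.12 -3.167
vertex 2.978 -1.818 -3.475
endloop
endfacet
facet normal -0.581 0.807 0.102
outer loop
vertex 3.586 -1.395 -3.358
vertex 2.978 -1.818 -3.475
vertex 3.189 -1.84 -2.093
endloop
endfacet
facet normal 0.340 -0.237 -0.910
outer loop
vertex 2.978 -1.818 -3.475
vertex 3.591 -2.12 -3.167
vertex 2.983 -2.543 -3.284
endloop
endfacet
facet normal -0.988 0.033 0.151
outer loop
vertex 2.978 -1.818 -3.475
vertex 2.983 -2.543 -3.284
vertex 3.189 -1.84 -2.093
endloop
endfacet
facet normal 0.340 -0.237 -0.910
outer loop
vertex 2.983 -2.543 -3.284
vertex 3.591 -2.12 -3.167
vertex 3.596 -2.845 -2.976
endloop
endfacet
facet normal -0.571 -0.660 0.488
outer loop
vertex 2.983 -2.543 -3.284
vertex 3.596 -2.845 -2.976
vertex 3.189 -1.84 -2.093
endloop
endfacet
facet normal 0.342 -0.237 -0.909
outer loop
vertex 3.596 -2.845 -2.976
vertex 3.591 -2.12 -3.167
vertex 4.204 -2.422 -2.858
endloop
endfacet
facet normal 0.252 -0.579 0.775
outer loop
vertex 3.596 -2.845 -2.976
vertex 4.204 -2.422 -2.858
vertex 3.189 -1.84 -2.093
endloop
endfacet
facet normal 0.342 -0.237 -0.909
outer loop
vertex 4.204 -2.422 -2.858
vertex 3.591 -2.12 -3.167
vertex 4.199 -1.697 -3.049
endloop
endfacet
facet normal 0.659 0.196 0.726
outer loop
vertex 4.204 -2.422 -2.858
vertex 4.199 -1.697 -3.049
vertex 3.189 -1.84 -2.093
endloop
endfacet

endsolid


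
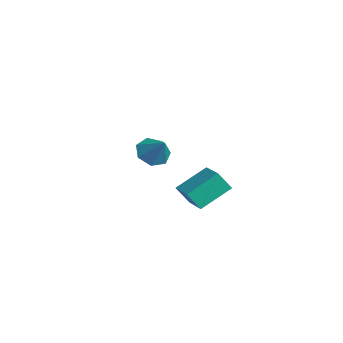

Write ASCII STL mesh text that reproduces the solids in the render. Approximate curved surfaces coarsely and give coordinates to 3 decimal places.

solid 
facet normal -0.954 0.133 -0.268
outer loop
vertex 1.672 0.549 4.366
vertex 2.018 1.105 3.409
vertex 1.707 -1.108 3.415
endloop
endfacet
facet normal -0.298 -0.480 0.825
outer loop
vertex 3.262 -1.325 3.851
vertex 1.672 0.549 4.366
vertex 1.707 -1.108 3.415
endloop
endfacet
facet normal -0.954 0.133 -0.267
outer loop
vertex 1.707 -1.108 3.415
vertex 2.018 1.105 3.409
vertex 2.053 -0.551 2.458
endloop
endfacet
facet normal 0.019 -0.867 -0.498
outer loop
vertex 2.053 -0.551 2.458
vertex 3.262 -1.325 3.851
vertex 1.707 -1.108 3.415
endloop
endfacet
facet normal -0.018 0.867 0.497
outer loop
vertex 1.672 0.549 4.366
vertex 3.573 0.888 3.845
vertex 2.018 1.105 3.409
endloop
endfacet
facet normal -0.299 -0.480 0.825
outer loop
vertex 3.227 0.331 4.802
vertex 1.672 0.549 4.366
vertex 3.262 -1.325 3.851
endloop
endfacet
facet normal -0.018 0.867 0.498
outer loop
vertex 3.227 0.331 4.802
vertex 3.573 0.888 3.845
vertex 1.672 0.549 4.366
endloop
endfacet
facet normal 0.298 0.480 -0.825
outer loop
vertex 2.018 1.105 3.409
vertex 3.573 0.888 3.845
vertex 2.053 -0.551 2.458
endloop
endfacet
facet normal 0.018 -0.867 -0.497
outer loop
vertex 3.608 -0.769 2.894
vertex 3.262 -1.325 3.851
vertex 2.053 -0.551 2.458
endloop
endfacet
facet normal 0.299 0.480 -0.825
outer loop
vertex 2.053 -0.551 2.458
vertex 3.573 0.888 3.845
vertex 3.608 -0.769 2.894
endloop
endfacet
facet normal 0.954 -0.133 0.267
outer loop
vertex 3.608 -0.769 2.894
vertex 3.227 0.331 4.802
vertex 3.262 -1.325 3.851
endloop
endfacet
facet normal 0.954 -0.133 0.267
outer loop
vertex 3.573 0.888 3.845
vertex 3.227 0.331 4.802
vertex 3.608 -0.769 2.894
endloop
endfacet
facet normal -0.673 -0.106 -0.732
outer loop
vertex -3.122 -0.02 2.218
vertex -3.789 0.419 2.768
vertex -3.167 0.816 2.138
endloop
endfacet
facet normal 0.975 0.032 -0.218
outer loop
vertex -3.122 -0.02 2.218
vertex -3.167 0.816 2.138
vertex -2.771 0.581 3.872
endloop
endfacet
facet normal -0.673 -0.107 -0.732
outer loop
vertex -3.167 0.816 2.138
vertex -3.789 0.419 2.768
vertex -3.681 1.354 2.532
endloop
endfacet
facet normal 0.698 0.713 -0.063
outer loop
vertex -3.167 0.816 2.138
vertex -3.681 1.354 2.532
vertex -2.771 0.581 3.872
endloop
endfacet
facet normal -0.674 -0.107 -0.731
outer loop
vertex -3.681 1.354 2.532
vertex -3.789 0.419 2.768
vertex -4.275 1.188 3.104
endloop
endfacet
facet normal 0.150 0.897 0.416
outer loop
vertex -3.681 1.354 2.532
vertex -4.275 1.188 3.104
vertex -2.771 0.581 3.872
endloop
endfacet
facet normal -0.674 -0.106 -0.731
outer loop
vertex -4.275 1.188 3.104
vertex -3.789 0.419 2.768
vertex -4.504 0.443 3.423
endloop
endfacet
facet normal -0.258 0.446 0.857
outer loop
vertex -4.275 1.188 3.104
vertex -4.504 0.443 3.423
vertex -2.771 0.581 3.872
endloop
endfacet
facet normal -0.674 -0.108 -0.731
outer loop
vertex -4.504 0.443 3.423
vertex -3.789 0.419 2.768
vertex -4.193 -0.32 3.249
endloop
endfacet
facet normal -0.217 -0.300 0.929
outer loop
vertex -4.504 0.443 3.423
vertex -4.193 -0.32 3.249
vertex -2.771 0.581 3.872
endloop
endfacet
facet normal -0.674 -0.107 -0.731
outer loop
vertex -4.193 -0.32 3.249
vertex -3.789 0.419 2.768
vertex -3.578 -0.526 2.712
endloop
endfacet
facet normal 0.242 -0.780 0.576
outer loop
vertex -4.193 -0.32 3.249
vertex -3.578 -0.526 2.712
vertex -2.771 0.581 3.872
endloop
endfacet
facet normal -0.674 -0.107 -0.731
outer loop
vertex -3.578 -0.526 2.712
vertex -3.789 0.419 2.768
vertex -3.122 -0.02 2.218
endloop
endfacet
facet normal 0.772 -0.632 0.066
outer loop
vertex -3.578 -0.526 2.712
vertex -3.122 -0.02 2.218
vertex -2.771 0.581 3.872
endloop
endfacet

endsolid


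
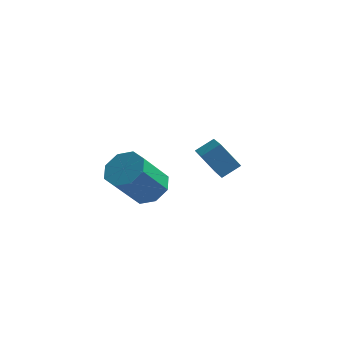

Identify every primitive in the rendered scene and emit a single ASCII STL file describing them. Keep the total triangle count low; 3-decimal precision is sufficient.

solid 
facet normal -0.673 -0.541 -0.504
outer loop
vertex 0.562 0.882 -0.491
vertex -0.071 2.281 -1.148
vertex 1.457 0.778 -1.575
endloop
endfacet
facet normal 0.379 -0.838 0.393
outer loop
vertex 2.131 1.319 -1.072
vertex 0.562 0.882 -0.491
vertex 1.457 0.778 -1.575
endloop
endfacet
facet normal -0.673 -0.541 -0.504
outer loop
vertex 1.457 0.778 -1.575
vertex -0.071 2.281 -1.148
vertex 0.825 2.177 -2.233
endloop
endfacet
facet normal 0.634 -0.075 -0.769
outer loop
vertex 0.825 2.177 -2.233
vertex 2.131 1.319 -1.072
vertex 1.457 0.778 -1.575
endloop
endfacet
facet normal -0.634 0.074 0.770
outer loop
vertex 0.562 0.882 -0.491
vertex 0.603 2.822 -0.645
vertex -0.071 2.281 -1.148
endloop
endfacet
facet normal 0.379 -0.838 0.393
outer loop
vertex 1.235 1.423 0.013
vertex 0.562 0.882 -0.491
vertex 2.131 1.319 -1.072
endloop
endfacet
facet normal -0.635 0.074 0.769
outer loop
vertex 1.235 1.423 0.013
vertex 0.603 2.822 -0.645
vertex 0.562 0.882 -0.491
endloop
endfacet
facet normal -0.379 0.838 -0.393
outer loop
vertex -0.071 2.281 -1.148
vertex 0.603 2.822 -0.645
vertex 0.825 2.177 -2.233
endloop
endfacet
facet normal 0.635 -0.074 -0.769
outer loop
vertex 1.498 2.718 -1.729
vertex 2.131 1.319 -1.072
vertex 0.825 2.177 -2.233
endloop
endfacet
facet normal -0.379 0.838 -0.393
outer loop
vertex 0.825 2.177 -2.233
vertex 0.603 2.822 -0.645
vertex 1.498 2.718 -1.729
endloop
endfacet
facet normal 0.673 0.541 0.504
outer loop
vertex 1.498 2.718 -1.729
vertex 1.235 1.423 0.013
vertex 2.131 1.319 -1.072
endloop
endfacet
facet normal 0.673 0.541 0.504
outer loop
vertex 0.603 2.822 -0.645
vertex 1.235 1.423 0.013
vertex 1.498 2.718 -1.729
endloop
endfacet
facet normal 0.352 0.498 -0.792
outer loop
vertex -0.089 -1.882 -0.017
vertex -0.815 -2.187 -0.531
vertex -0.654 -1.437 0.012
endloop
endfacet
facet normal 0.510 0.608 0.608
outer loop
vertex -0.089 -1.882 -0.017
vertex -0.654 -1.437 0.012
vertex -0.799 -2.888 1.584
endloop
endfacet
facet normal 0.511 0.608 0.608
outer loop
vertex -0.799 -2.888 1.584
vertex -0.654 -1.437 0.012
vertex -1.364 -2.443 1.614
endloop
endfacet
facet normal -0.351 -0.499 0.793
outer loop
vertex -0.799 -2.888 1.584
vertex -1.364 -2.443 1.614
vertex -1.525 -3.193 1.071
endloop
endfacet
facet normal 0.351 0.499 -0.793
outer loop
vertex -0.654 -1.437 0.012
vertex -0.815 -2.187 -0.531
vertex -1.313 -1.431 -0.276
endloop
endfacet
facet normal -0.193 0.867 0.459
outer loop
vertex -0.654 -1.437 0.012
vertex -1.313 -1.431 -0.276
vertex -1.364 -2.443 1.614
endloop
endfacet
facet normal -0.193 0.867 0.459
outer loop
vertex -1.364 -2.443 1.614
vertex -1.313 -1.431 -0.276
vertex -2.023 -2.437 1.325
endloop
endfacet
facet normal -0.352 -0.498 0.792
outer loop
vertex -1.364 -2.443 1.614
vertex -2.023 -2.437 1.325
vertex -1.525 -3.193 1.071
endloop
endfacet
facet normal 0.352 0.499 -0.792
outer loop
vertex -1.313 -1.431 -0.276
vertex -0.815 -2.187 -0.531
vertex -1.68 -1.868 -0.714
endloop
endfacet
facet normal -0.785 0.618 0.041
outer loop
vertex -1.313 -1.431 -0.276
vertex -1.68 -1.868 -0.714
vertex -2.023 -2.437 1.325
endloop
endfacet
facet normal -0.785 0.618 0.040
outer loop
vertex -2.023 -2.437 1.325
vertex -1.68 -1.868 -0.714
vertex -2.39 -2.875 0.887
endloop
endfacet
facet normal -0.352 -0.498 0.793
outer loop
vertex -2.023 -2.437 1.325
vertex -2.39 -2.875 0.887
vertex -1.525 -3.193 1.071
endloop
endfacet
facet normal 0.351 0.498 -0.793
outer loop
vertex -1.68 -1.868 -0.714
vertex -0.815 -2.187 -0.531
vertex -1.541 -2.492 -1.044
endloop
endfacet
facet normal -0.916 0.008 -0.401
outer loop
vertex -1.68 -1.868 -0.714
vertex -1.541 -2.492 -1.044
vertex -2.39 -2.875 0.887
endloop
endfacet
facet normal -0.916 0.008 -0.401
outer loop
vertex -2.39 -2.875 0.887
vertex -1.541 -2.492 -1.044
vertex -2.251 -3.498 0.557
endloop
endfacet
facet normal -0.352 -0.498 0.792
outer loop
vertex -2.39 -2.875 0.887
vertex -2.251 -3.498 0.557
vertex -1.525 -3.193 1.071
endloop
endfacet
facet normal 0.351 0.499 -0.793
outer loop
vertex -1.541 -2.492 -1.044
vertex -0.815 -2.187 -0.531
vertex -0.976 -2.937 -1.074
endloop
endfacet
facet normal -0.511 -0.608 -0.608
outer loop
vertex -1.541 -2.492 -1.044
vertex -0.976 -2.937 -1.074
vertex -2.251 -3.498 0.557
endloop
endfacet
facet normal -0.510 -0.608 -0.608
outer loop
vertex -2.251 -3.498 0.557
vertex -0.976 -2.937 -1.074
vertex -1.686 -3.943 0.528
endloop
endfacet
facet normal -0.352 -0.498 0.792
outer loop
vertex -2.251 -3.498 0.557
vertex -1.686 -3.943 0.528
vertex -1.525 -3.193 1.071
endloop
endfacet
facet normal 0.352 0.498 -0.792
outer loop
vertex -0.976 -2.937 -1.074
vertex -0.815 -2.187 -0.531
vertex -0.317 -2.943 -0.785
endloop
endfacet
facet normal 0.193 -0.867 -0.459
outer loop
vertex -0.976 -2.937 -1.074
vertex -0.317 -2.943 -0.785
vertex -1.686 -3.943 0.528
endloop
endfacet
facet normal 0.193 -0.867 -0.459
outer loop
vertex -1.686 -3.943 0.528
vertex -0.317 -2.943 -0.785
vertex -1.027 -3.949 0.816
endloop
endfacet
facet normal -0.351 -0.499 0.793
outer loop
vertex -1.686 -3.943 0.528
vertex -1.027 -3.949 0.816
vertex -1.525 -3.193 1.071
endloop
endfacet
facet normal 0.352 0.498 -0.793
outer loop
vertex -0.317 -2.943 -0.785
vertex -0.815 -2.187 -0.531
vertex 0.05 -2.505 -0.347
endloop
endfacet
facet normal 0.785 -0.618 -0.040
outer loop
vertex -0.317 -2.943 -0.785
vertex 0.05 -2.505 -0.347
vertex -1.027 -3.949 0.816
endloop
endfacet
facet normal 0.785 -0.618 -0.041
outer loop
vertex -1.027 -3.949 0.816
vertex 0.05 -2.505 -0.347
vertex -0.66 -3.512 1.254
endloop
endfacet
facet normal -0.352 -0.499 0.792
outer loop
vertex -1.027 -3.949 0.816
vertex -0.66 -3.512 1.254
vertex -1.525 -3.193 1.071
endloop
endfacet
facet normal 0.352 0.498 -0.792
outer loop
vertex 0.05 -2.505 -0.347
vertex -0.815 -2.187 -0.531
vertex -0.089 -1.882 -0.017
endloop
endfacet
facet normal 0.916 -0.008 0.401
outer loop
vertex 0.05 -2.505 -0.347
vertex -0.089 -1.882 -0.017
vertex -0.66 -3.512 1.254
endloop
endfacet
facet normal 0.916 -0.008 0.401
outer loop
vertex -0.66 -3.512 1.254
vertex -0.089 -1.882 -0.017
vertex -0.799 -2.888 1.584
endloop
endfacet
facet normal -0.351 -0.498 0.793
outer loop
vertex -0.66 -3.512 1.254
vertex -0.799 -2.888 1.584
vertex -1.525 -3.193 1.071
endloop
endfacet

endsolid


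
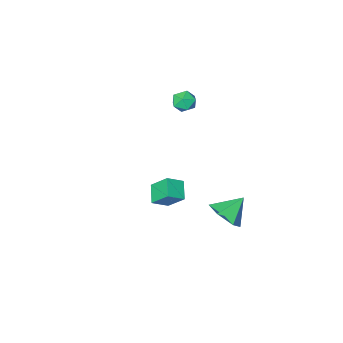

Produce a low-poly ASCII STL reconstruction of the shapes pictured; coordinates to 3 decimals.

solid 
facet normal 0.750 -0.004 -0.661
outer loop
vertex -0.862 4.024 -2.437
vertex -1.53 3.667 -3.193
vertex -1.398 4.719 -3.049
endloop
endfacet
facet normal -0.022 0.651 0.759
outer loop
vertex -0.862 4.024 -2.437
vertex -1.398 4.719 -3.049
vertex -2.67 3.673 -2.187
endloop
endfacet
facet normal 0.750 -0.004 -0.661
outer loop
vertex -1.398 4.719 -3.049
vertex -1.53 3.667 -3.193
vertex -2.066 4.362 -3.805
endloop
endfacet
facet normal -0.577 0.807 0.128
outer loop
vertex -1.398 4.719 -3.049
vertex -2.066 4.362 -3.805
vertex -2.67 3.673 -2.187
endloop
endfacet
facet normal 0.750 -0.004 -0.662
outer loop
vertex -2.066 4.362 -3.805
vertex -1.53 3.667 -3.193
vertex -2.198 3.31 -3.948
endloop
endfacet
facet normal -0.945 0.157 -0.286
outer loop
vertex -2.066 4.362 -3.805
vertex -2.198 3.31 -3.948
vertex -2.67 3.673 -2.187
endloop
endfacet
facet normal 0.750 -0.004 -0.662
outer loop
vertex -2.198 3.31 -3.948
vertex -1.53 3.667 -3.193
vertex -1.662 2.615 -3.336
endloop
endfacet
facet normal -0.759 -0.647 -0.070
outer loop
vertex -2.198 3.31 -3.948
vertex -1.662 2.615 -3.336
vertex -2.67 3.673 -2.187
endloop
endfacet
facet normal 0.750 -0.004 -0.662
outer loop
vertex -1.662 2.615 -3.336
vertex -1.53 3.667 -3.193
vertex -0.994 2.972 -2.581
endloop
endfacet
facet normal -0.204 -0.803 0.560
outer loop
vertex -1.662 2.615 -3.336
vertex -0.994 2.972 -2.581
vertex -2.67 3.673 -2.187
endloop
endfacet
facet normal 0.750 -0.004 -0.661
outer loop
vertex -0.994 2.972 -2.581
vertex -1.53 3.667 -3.193
vertex -0.862 4.024 -2.437
endloop
endfacet
facet normal 0.165 -0.154 0.974
outer loop
vertex -0.994 2.972 -2.581
vertex -0.862 4.024 -2.437
vertex -2.67 3.673 -2.187
endloop
endfacet
facet normal 0.289 -0.094 0.953
outer loop
vertex -2.879 -2.962 1.036
vertex -3.454 -3.472 1.16
vertex -2.756 -3.722 0.924
endloop
endfacet
facet normal 0.845 0.059 0.531
outer loop
vertex -2.879 -2.962 1.036
vertex -2.756 -3.722 0.924
vertex -2.474 -3.203 0.418
endloop
endfacet
facet normal 0.709 0.676 0.201
outer loop
vertex -2.879 -2.962 1.036
vertex -2.474 -3.203 0.418
vertex -2.997 -2.632 0.341
endloop
endfacet
facet normal 0.069 0.906 0.418
outer loop
vertex -2.879 -2.962 1.036
vertex -2.997 -2.632 0.341
vertex -3.603 -2.798 0.8
endloop
endfacet
facet normal -0.190 0.429 0.883
outer loop
vertex -2.879 -2.962 1.036
vertex -3.603 -2.798 0.8
vertex -3.454 -3.472 1.16
endloop
endfacet
facet normal 0.892 -0.451 0.035
outer loop
vertex -2.474 -3.203 0.418
vertex -2.756 -3.722 0.924
vertex -2.797 -3.862 0.16
endloop
endfacet
facet normal -0.008 -0.698 0.716
outer loop
vertex -2.756 -3.722 0.924
vertex -3.454 -3.472 1.16
vertex -3.403 -4.028 0.619
endloop
endfacet
facet normal -0.784 0.148 0.603
outer loop
vertex -3.454 -3.472 1.16
vertex -3.603 -2.798 0.8
vertex -3.926 -3.457 0.542
endloop
endfacet
facet normal -0.365 0.919 -0.149
outer loop
vertex -3.603 -2.798 0.8
vertex -2.997 -2.632 0.341
vertex -3.644 -2.938 0.036
endloop
endfacet
facet normal 0.671 0.548 -0.499
outer loop
vertex -2.997 -2.632 0.341
vertex -2.474 -3.203 0.418
vertex -2.946 -3.188 -0.2
endloop
endfacet
facet normal -0.069 -0.906 -0.418
outer loop
vertex -3.521 -3.698 -0.076
vertex -2.797 -3.862 0.16
vertex -3.403 -4.028 0.619
endloop
endfacet
facet normal -0.709 -0.676 -0.201
outer loop
vertex -3.521 -3.698 -0.076
vertex -3.403 -4.028 0.619
vertex -3.926 -3.457 0.542
endloop
endfacet
facet normal -0.845 -0.059 -0.531
outer loop
vertex -3.521 -3.698 -0.076
vertex -3.926 -3.457 0.542
vertex -3.644 -2.938 0.036
endloop
endfacet
facet normal -0.289 0.094 -0.953
outer loop
vertex -3.521 -3.698 -0.076
vertex -3.644 -2.938 0.036
vertex -2.946 -3.188 -0.2
endloop
endfacet
facet normal 0.190 -0.429 -0.883
outer loop
vertex -3.521 -3.698 -0.076
vertex -2.946 -3.188 -0.2
vertex -2.797 -3.862 0.16
endloop
endfacet
facet normal 0.365 -0.919 0.149
outer loop
vertex -3.403 -4.028 0.619
vertex -2.797 -3.862 0.16
vertex -2.756 -3.722 0.924
endloop
endfacet
facet normal -0.671 -0.548 0.499
outer loop
vertex -3.926 -3.457 0.542
vertex -3.403 -4.028 0.619
vertex -3.454 -3.472 1.16
endloop
endfacet
facet normal -0.892 0.451 -0.035
outer loop
vertex -3.644 -2.938 0.036
vertex -3.926 -3.457 0.542
vertex -3.603 -2.798 0.8
endloop
endfacet
facet normal 0.008 0.698 -0.716
outer loop
vertex -2.946 -3.188 -0.2
vertex -3.644 -2.938 0.036
vertex -2.997 -2.632 0.341
endloop
endfacet
facet normal 0.784 -0.148 -0.603
outer loop
vertex -2.797 -3.862 0.16
vertex -2.946 -3.188 -0.2
vertex -2.474 -3.203 0.418
endloop
endfacet
facet normal -0.856 0.129 -0.501
outer loop
vertex 1.469 2.998 -0.052
vertex 1.02 3.85 0.936
vertex 1.927 3.882 -0.607
endloop
endfacet
facet normal 0.325 -0.618 -0.716
outer loop
vertex 2.8 3.75 -0.096
vertex 1.469 2.998 -0.052
vertex 1.927 3.882 -0.607
endloop
endfacet
facet normal -0.856 0.130 -0.500
outer loop
vertex 1.927 3.882 -0.607
vertex 1.02 3.85 0.936
vertex 1.478 4.734 0.382
endloop
endfacet
facet normal 0.402 0.776 -0.486
outer loop
vertex 1.478 4.734 0.382
vertex 2.8 3.75 -0.096
vertex 1.927 3.882 -0.607
endloop
endfacet
facet normal -0.402 -0.776 0.486
outer loop
vertex 1.469 2.998 -0.052
vertex 1.893 3.718 1.447
vertex 1.02 3.85 0.936
endloop
endfacet
facet normal 0.325 -0.617 -0.716
outer loop
vertex 2.342 2.866 0.458
vertex 1.469 2.998 -0.052
vertex 2.8 3.75 -0.096
endloop
endfacet
facet normal -0.401 -0.776 0.486
outer loop
vertex 2.342 2.866 0.458
vertex 1.893 3.718 1.447
vertex 1.469 2.998 -0.052
endloop
endfacet
facet normal -0.326 0.617 0.716
outer loop
vertex 1.02 3.85 0.936
vertex 1.893 3.718 1.447
vertex 1.478 4.734 0.382
endloop
endfacet
facet normal 0.402 0.776 -0.487
outer loop
vertex 2.351 4.602 0.892
vertex 2.8 3.75 -0.096
vertex 1.478 4.734 0.382
endloop
endfacet
facet normal -0.325 0.618 0.716
outer loop
vertex 1.478 4.734 0.382
vertex 1.893 3.718 1.447
vertex 2.351 4.602 0.892
endloop
endfacet
facet normal 0.856 -0.130 0.501
outer loop
vertex 2.351 4.602 0.892
vertex 2.342 2.866 0.458
vertex 2.8 3.75 -0.096
endloop
endfacet
facet normal 0.856 -0.129 0.500
outer loop
vertex 1.893 3.718 1.447
vertex 2.342 2.866 0.458
vertex 2.351 4.602 0.892
endloop
endfacet

endsolid


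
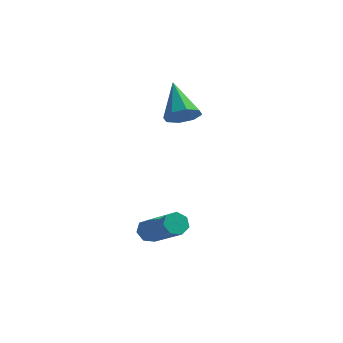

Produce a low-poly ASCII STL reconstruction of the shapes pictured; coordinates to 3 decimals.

solid 
facet normal 0.487 -0.513 -0.707
outer loop
vertex -1.784 0.863 3.776
vertex -2.149 1.266 3.232
vertex -1.492 1.351 3.623
endloop
endfacet
facet normal 0.501 -0.029 0.865
outer loop
vertex -1.784 0.863 3.776
vertex -1.492 1.351 3.623
vertex -3.071 2.234 4.568
endloop
endfacet
facet normal 0.487 -0.512 -0.707
outer loop
vertex -1.492 1.351 3.623
vertex -2.149 1.266 3.232
vertex -1.585 1.79 3.241
endloop
endfacet
facet normal 0.632 0.581 0.513
outer loop
vertex -1.492 1.351 3.623
vertex -1.585 1.79 3.241
vertex -3.071 2.234 4.568
endloop
endfacet
facet normal 0.487 -0.512 -0.708
outer loop
vertex -1.585 1.79 3.241
vertex -2.149 1.266 3.232
vertex -2.009 1.922 2.854
endloop
endfacet
facet normal 0.292 0.956 0.007
outer loop
vertex -1.585 1.79 3.241
vertex -2.009 1.922 2.854
vertex -3.071 2.234 4.568
endloop
endfacet
facet normal 0.488 -0.512 -0.707
outer loop
vertex -2.009 1.922 2.854
vertex -2.149 1.266 3.232
vertex -2.515 1.67 2.687
endloop
endfacet
facet normal -0.319 0.878 -0.357
outer loop
vertex -2.009 1.922 2.854
vertex -2.515 1.67 2.687
vertex -3.071 2.234 4.568
endloop
endfacet
facet normal 0.487 -0.512 -0.707
outer loop
vertex -2.515 1.67 2.687
vertex -2.149 1.266 3.232
vertex -2.807 1.181 2.84
endloop
endfacet
facet normal -0.845 0.390 -0.367
outer loop
vertex -2.515 1.67 2.687
vertex -2.807 1.181 2.84
vertex -3.071 2.234 4.568
endloop
endfacet
facet normal 0.488 -0.511 -0.708
outer loop
vertex -2.807 1.181 2.84
vertex -2.149 1.266 3.232
vertex -2.713 0.742 3.222
endloop
endfacet
facet normal -0.975 -0.221 -0.014
outer loop
vertex -2.807 1.181 2.84
vertex -2.713 0.742 3.222
vertex -3.071 2.234 4.568
endloop
endfacet
facet normal 0.488 -0.512 -0.707
outer loop
vertex -2.713 0.742 3.222
vertex -2.149 1.266 3.232
vertex -2.29 0.61 3.61
endloop
endfacet
facet normal -0.636 -0.595 0.491
outer loop
vertex -2.713 0.742 3.222
vertex -2.29 0.61 3.61
vertex -3.071 2.234 4.568
endloop
endfacet
facet normal 0.488 -0.512 -0.707
outer loop
vertex -2.29 0.61 3.61
vertex -2.149 1.266 3.232
vertex -1.784 0.863 3.776
endloop
endfacet
facet normal -0.023 -0.516 0.856
outer loop
vertex -2.29 0.61 3.61
vertex -1.784 0.863 3.776
vertex -3.071 2.234 4.568
endloop
endfacet
facet normal -0.750 0.421 -0.509
outer loop
vertex -1.179 -2.348 -1.44
vertex -1.531 -2.673 -1.19
vertex -1.358 -2.183 -1.04
endloop
endfacet
facet normal 0.539 0.836 -0.104
outer loop
vertex -1.179 -2.348 -1.44
vertex -1.358 -2.183 -1.04
vertex 0.382 -3.223 -0.38
endloop
endfacet
facet normal 0.539 0.836 -0.104
outer loop
vertex 0.382 -3.223 -0.38
vertex -1.358 -2.183 -1.04
vertex 0.203 -3.058 0.02
endloop
endfacet
facet normal 0.751 -0.420 0.509
outer loop
vertex 0.382 -3.223 -0.38
vertex 0.203 -3.058 0.02
vertex 0.031 -3.547 -0.13
endloop
endfacet
facet normal -0.751 0.421 -0.509
outer loop
vertex -1.358 -2.183 -1.04
vertex -1.531 -2.673 -1.19
vertex -1.667 -2.387 -0.753
endloop
endfacet
facet normal 0.036 0.796 0.604
outer loop
vertex -1.358 -2.183 -1.04
vertex -1.667 -2.387 -0.753
vertex 0.203 -3.058 0.02
endloop
endfacet
facet normal 0.036 0.796 0.604
outer loop
vertex 0.203 -3.058 0.02
vertex -1.667 -2.387 -0.753
vertex -0.106 -3.262 0.307
endloop
endfacet
facet normal 0.751 -0.420 0.510
outer loop
vertex 0.203 -3.058 0.02
vertex -0.106 -3.262 0.307
vertex 0.031 -3.547 -0.13
endloop
endfacet
facet normal -0.750 0.422 -0.509
outer loop
vertex -1.667 -2.387 -0.753
vertex -1.531 -2.673 -1.19
vertex -1.874 -2.806 -0.795
endloop
endfacet
facet normal -0.493 0.158 0.856
outer loop
vertex -1.667 -2.387 -0.753
vertex -1.874 -2.806 -0.795
vertex -0.106 -3.262 0.307
endloop
endfacet
facet normal -0.493 0.157 0.856
outer loop
vertex -0.106 -3.262 0.307
vertex -1.874 -2.806 -0.795
vertex -0.312 -3.68 0.265
endloop
endfacet
facet normal 0.750 -0.421 0.510
outer loop
vertex -0.106 -3.262 0.307
vertex -0.312 -3.68 0.265
vertex 0.031 -3.547 -0.13
endloop
endfacet
facet normal -0.751 0.419 -0.511
outer loop
vertex -1.874 -2.806 -0.795
vertex -1.531 -2.673 -1.19
vertex -1.821 -3.124 -1.134
endloop
endfacet
facet normal -0.651 -0.602 0.463
outer loop
vertex -1.874 -2.806 -0.795
vertex -1.821 -3.124 -1.134
vertex -0.312 -3.68 0.265
endloop
endfacet
facet normal -0.652 -0.600 0.464
outer loop
vertex -0.312 -3.68 0.265
vertex -1.821 -3.124 -1.134
vertex -0.26 -3.999 -0.074
endloop
endfacet
facet normal 0.750 -0.420 0.510
outer loop
vertex -0.312 -3.68 0.265
vertex -0.26 -3.999 -0.074
vertex 0.031 -3.547 -0.13
endloop
endfacet
facet normal -0.751 0.420 -0.510
outer loop
vertex -1.821 -3.124 -1.134
vertex -1.531 -2.673 -1.19
vertex -1.55 -3.103 -1.516
endloop
endfacet
facet normal -0.320 -0.906 -0.277
outer loop
vertex -1.821 -3.124 -1.134
vertex -1.55 -3.103 -1.516
vertex -0.26 -3.999 -0.074
endloop
endfacet
facet normal -0.320 -0.906 -0.277
outer loop
vertex -0.26 -3.999 -0.074
vertex -1.55 -3.103 -1.516
vertex 0.011 -3.978 -0.456
endloop
endfacet
facet normal 0.751 -0.420 0.510
outer loop
vertex -0.26 -3.999 -0.074
vertex 0.011 -3.978 -0.456
vertex 0.031 -3.547 -0.13
endloop
endfacet
facet normal -0.751 0.420 -0.510
outer loop
vertex -1.55 -3.103 -1.516
vertex -1.531 -2.673 -1.19
vertex -1.264 -2.757 -1.652
endloop
endfacet
facet normal 0.254 -0.528 -0.810
outer loop
vertex -1.55 -3.103 -1.516
vertex -1.264 -2.757 -1.652
vertex 0.011 -3.978 -0.456
endloop
endfacet
facet normal 0.254 -0.528 -0.810
outer loop
vertex 0.011 -3.978 -0.456
vertex -1.264 -2.757 -1.652
vertex 0.297 -3.632 -0.592
endloop
endfacet
facet normal 0.751 -0.420 0.510
outer loop
vertex 0.011 -3.978 -0.456
vertex 0.297 -3.632 -0.592
vertex 0.031 -3.547 -0.13
endloop
endfacet
facet normal -0.750 0.420 -0.510
outer loop
vertex -1.264 -2.757 -1.652
vertex -1.531 -2.673 -1.19
vertex -1.179 -2.348 -1.44
endloop
endfacet
facet normal 0.635 0.247 -0.732
outer loop
vertex -1.264 -2.757 -1.652
vertex -1.179 -2.348 -1.44
vertex 0.297 -3.632 -0.592
endloop
endfacet
facet normal 0.635 0.247 -0.732
outer loop
vertex 0.297 -3.632 -0.592
vertex -1.179 -2.348 -1.44
vertex 0.382 -3.223 -0.38
endloop
endfacet
facet normal 0.751 -0.420 0.510
outer loop
vertex 0.297 -3.632 -0.592
vertex 0.382 -3.223 -0.38
vertex 0.031 -3.547 -0.13
endloop
endfacet

endsolid
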